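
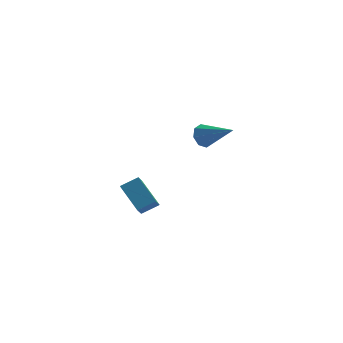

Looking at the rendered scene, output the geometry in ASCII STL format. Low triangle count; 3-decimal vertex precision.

solid 
facet normal -0.831 -0.338 -0.442
outer loop
vertex -4.203 0.959 -2.957
vertex -4.126 1.964 -3.871
vertex -3.235 -0.062 -3.998
endloop
endfacet
facet normal -0.057 -0.739 0.671
outer loop
vertex -2.354 0.296 -3.529
vertex -4.203 0.959 -2.957
vertex -3.235 -0.062 -3.998
endloop
endfacet
facet normal -0.831 -0.338 -0.443
outer loop
vertex -3.235 -0.062 -3.998
vertex -4.126 1.964 -3.871
vertex -3.157 0.943 -4.911
endloop
endfacet
facet normal 0.554 -0.583 -0.595
outer loop
vertex -3.157 0.943 -4.911
vertex -2.354 0.296 -3.529
vertex -3.235 -0.062 -3.998
endloop
endfacet
facet normal -0.554 0.583 0.595
outer loop
vertex -4.203 0.959 -2.957
vertex -3.245 2.322 -3.402
vertex -4.126 1.964 -3.871
endloop
endfacet
facet normal -0.057 -0.738 0.672
outer loop
vertex -3.323 1.317 -2.489
vertex -4.203 0.959 -2.957
vertex -2.354 0.296 -3.529
endloop
endfacet
facet normal -0.553 0.583 0.595
outer loop
vertex -3.323 1.317 -2.489
vertex -3.245 2.322 -3.402
vertex -4.203 0.959 -2.957
endloop
endfacet
facet normal 0.057 0.739 -0.672
outer loop
vertex -4.126 1.964 -3.871
vertex -3.245 2.322 -3.402
vertex -3.157 0.943 -4.911
endloop
endfacet
facet normal 0.553 -0.583 -0.595
outer loop
vertex -2.277 1.301 -4.443
vertex -2.354 0.296 -3.529
vertex -3.157 0.943 -4.911
endloop
endfacet
facet normal 0.057 0.739 -0.672
outer loop
vertex -3.157 0.943 -4.911
vertex -3.245 2.322 -3.402
vertex -2.277 1.301 -4.443
endloop
endfacet
facet normal 0.831 0.338 0.442
outer loop
vertex -2.277 1.301 -4.443
vertex -3.323 1.317 -2.489
vertex -2.354 0.296 -3.529
endloop
endfacet
facet normal 0.831 0.337 0.442
outer loop
vertex -3.245 2.322 -3.402
vertex -3.323 1.317 -2.489
vertex -2.277 1.301 -4.443
endloop
endfacet
facet normal -0.736 0.453 -0.503
outer loop
vertex 0.514 -1.218 1.698
vertex 0.082 -1.318 2.24
vertex 0.525 -0.812 2.047
endloop
endfacet
facet normal 0.874 0.303 -0.380
outer loop
vertex 0.514 -1.218 1.698
vertex 0.525 -0.812 2.047
vertex 1.518 -2.202 3.22
endloop
endfacet
facet normal -0.736 0.453 -0.503
outer loop
vertex 0.525 -0.812 2.047
vertex 0.082 -1.318 2.24
vertex 0.277 -0.702 2.509
endloop
endfacet
facet normal 0.700 0.681 0.214
outer loop
vertex 0.525 -0.812 2.047
vertex 0.277 -0.702 2.509
vertex 1.518 -2.202 3.22
endloop
endfacet
facet normal -0.737 0.453 -0.502
outer loop
vertex 0.277 -0.702 2.509
vertex 0.082 -1.318 2.24
vertex -0.085 -0.954 2.813
endloop
endfacet
facet normal 0.251 0.577 0.777
outer loop
vertex 0.277 -0.702 2.509
vertex -0.085 -0.954 2.813
vertex 1.518 -2.202 3.22
endloop
endfacet
facet normal -0.736 0.454 -0.503
outer loop
vertex -0.085 -0.954 2.813
vertex 0.082 -1.318 2.24
vertex -0.35 -1.419 2.781
endloop
endfacet
facet normal -0.208 0.051 0.977
outer loop
vertex -0.085 -0.954 2.813
vertex -0.35 -1.419 2.781
vertex 1.518 -2.202 3.22
endloop
endfacet
facet normal -0.736 0.453 -0.503
outer loop
vertex -0.35 -1.419 2.781
vertex 0.082 -1.318 2.24
vertex -0.361 -1.825 2.432
endloop
endfacet
facet normal -0.410 -0.588 0.697
outer loop
vertex -0.35 -1.419 2.781
vertex -0.361 -1.825 2.432
vertex 1.518 -2.202 3.22
endloop
endfacet
facet normal -0.736 0.453 -0.502
outer loop
vertex -0.361 -1.825 2.432
vertex 0.082 -1.318 2.24
vertex -0.113 -1.934 1.97
endloop
endfacet
facet normal -0.236 -0.966 0.101
outer loop
vertex -0.361 -1.825 2.432
vertex -0.113 -1.934 1.97
vertex 1.518 -2.202 3.22
endloop
endfacet
facet normal -0.735 0.454 -0.504
outer loop
vertex -0.113 -1.934 1.97
vertex 0.082 -1.318 2.24
vertex 0.25 -1.683 1.666
endloop
endfacet
facet normal 0.211 -0.862 -0.460
outer loop
vertex -0.113 -1.934 1.97
vertex 0.25 -1.683 1.666
vertex 1.518 -2.202 3.22
endloop
endfacet
facet normal -0.736 0.453 -0.503
outer loop
vertex 0.25 -1.683 1.666
vertex 0.082 -1.318 2.24
vertex 0.514 -1.218 1.698
endloop
endfacet
facet normal 0.672 -0.336 -0.660
outer loop
vertex 0.25 -1.683 1.666
vertex 0.514 -1.218 1.698
vertex 1.518 -2.202 3.22
endloop
endfacet

endsolid


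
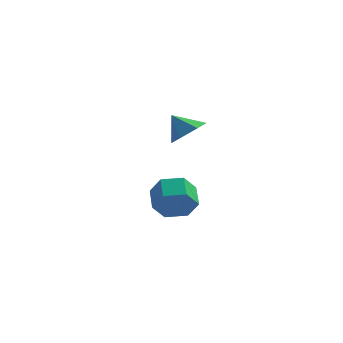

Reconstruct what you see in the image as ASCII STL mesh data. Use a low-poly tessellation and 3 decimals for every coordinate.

solid 
facet normal 0.645 -0.066 -0.761
outer loop
vertex -0.144 -0.338 2.56
vertex -0.756 -0.667 2.07
vertex -0.639 0.175 2.096
endloop
endfacet
facet normal 0.062 0.702 0.710
outer loop
vertex -0.144 -0.338 2.56
vertex -0.639 0.175 2.096
vertex -1.484 -0.593 2.93
endloop
endfacet
facet normal 0.645 -0.066 -0.761
outer loop
vertex -0.639 0.175 2.096
vertex -0.756 -0.667 2.07
vertex -1.251 -0.155 1.606
endloop
endfacet
facet normal -0.568 0.806 0.167
outer loop
vertex -0.639 0.175 2.096
vertex -1.251 -0.155 1.606
vertex -1.484 -0.593 2.93
endloop
endfacet
facet normal 0.646 -0.066 -0.761
outer loop
vertex -1.251 -0.155 1.606
vertex -0.756 -0.667 2.07
vertex -1.367 -0.996 1.58
endloop
endfacet
facet normal -0.982 0.139 -0.127
outer loop
vertex -1.251 -0.155 1.606
vertex -1.367 -0.996 1.58
vertex -1.484 -0.593 2.93
endloop
endfacet
facet normal 0.645 -0.065 -0.761
outer loop
vertex -1.367 -0.996 1.58
vertex -0.756 -0.667 2.07
vertex -0.872 -1.509 2.044
endloop
endfacet
facet normal -0.767 -0.630 0.122
outer loop
vertex -1.367 -0.996 1.58
vertex -0.872 -1.509 2.044
vertex -1.484 -0.593 2.93
endloop
endfacet
facet normal 0.644 -0.065 -0.762
outer loop
vertex -0.872 -1.509 2.044
vertex -0.756 -0.667 2.07
vertex -0.26 -1.179 2.533
endloop
endfacet
facet normal -0.136 -0.734 0.665
outer loop
vertex -0.872 -1.509 2.044
vertex -0.26 -1.179 2.533
vertex -1.484 -0.593 2.93
endloop
endfacet
facet normal 0.645 -0.064 -0.762
outer loop
vertex -0.26 -1.179 2.533
vertex -0.756 -0.667 2.07
vertex -0.144 -0.338 2.56
endloop
endfacet
facet normal 0.278 -0.069 0.958
outer loop
vertex -0.26 -1.179 2.533
vertex -0.144 -0.338 2.56
vertex -1.484 -0.593 2.93
endloop
endfacet
facet normal 0.349 -0.824 -0.446
outer loop
vertex -1.768 2.63 -3.776
vertex -2.138 2.087 -3.062
vertex -2.672 2.286 -3.847
endloop
endfacet
facet normal -0.098 0.441 -0.892
outer loop
vertex -1.768 2.63 -3.776
vertex -2.672 2.286 -3.847
vertex -2.192 3.635 -3.232
endloop
endfacet
facet normal -0.099 0.442 -0.892
outer loop
vertex -2.192 3.635 -3.232
vertex -2.672 2.286 -3.847
vertex -3.096 3.292 -3.302
endloop
endfacet
facet normal -0.347 0.825 0.446
outer loop
vertex -2.192 3.635 -3.232
vertex -3.096 3.292 -3.302
vertex -2.562 3.093 -2.518
endloop
endfacet
facet normal 0.348 -0.825 -0.446
outer loop
vertex -2.672 2.286 -3.847
vertex -2.138 2.087 -3.062
vertex -3.042 1.744 -3.133
endloop
endfacet
facet normal -0.857 -0.085 -0.509
outer loop
vertex -2.672 2.286 -3.847
vertex -3.042 1.744 -3.133
vertex -3.096 3.292 -3.302
endloop
endfacet
facet normal -0.856 -0.086 -0.510
outer loop
vertex -3.096 3.292 -3.302
vertex -3.042 1.744 -3.133
vertex -3.467 2.75 -2.588
endloop
endfacet
facet normal -0.347 0.825 0.446
outer loop
vertex -3.096 3.292 -3.302
vertex -3.467 2.75 -2.588
vertex -2.562 3.093 -2.518
endloop
endfacet
facet normal 0.348 -0.825 -0.446
outer loop
vertex -3.042 1.744 -3.133
vertex -2.138 2.087 -3.062
vertex -2.508 1.545 -2.348
endloop
endfacet
facet normal -0.759 -0.528 0.382
outer loop
vertex -3.042 1.744 -3.133
vertex -2.508 1.545 -2.348
vertex -3.467 2.75 -2.588
endloop
endfacet
facet normal -0.758 -0.527 0.383
outer loop
vertex -3.467 2.75 -2.588
vertex -2.508 1.545 -2.348
vertex -2.932 2.55 -1.804
endloop
endfacet
facet normal -0.347 0.824 0.447
outer loop
vertex -3.467 2.75 -2.588
vertex -2.932 2.55 -1.804
vertex -2.562 3.093 -2.518
endloop
endfacet
facet normal 0.347 -0.825 -0.446
outer loop
vertex -2.508 1.545 -2.348
vertex -2.138 2.087 -3.062
vertex -1.604 1.888 -2.278
endloop
endfacet
facet normal 0.098 -0.441 0.892
outer loop
vertex -2.508 1.545 -2.348
vertex -1.604 1.888 -2.278
vertex -2.932 2.55 -1.804
endloop
endfacet
facet normal 0.098 -0.442 0.892
outer loop
vertex -2.932 2.55 -1.804
vertex -1.604 1.888 -2.278
vertex -2.028 2.894 -1.733
endloop
endfacet
facet normal -0.349 0.824 0.446
outer loop
vertex -2.932 2.55 -1.804
vertex -2.028 2.894 -1.733
vertex -2.562 3.093 -2.518
endloop
endfacet
facet normal 0.347 -0.825 -0.446
outer loop
vertex -1.604 1.888 -2.278
vertex -2.138 2.087 -3.062
vertex -1.233 2.43 -2.992
endloop
endfacet
facet normal 0.856 0.085 0.509
outer loop
vertex -1.604 1.888 -2.278
vertex -1.233 2.43 -2.992
vertex -2.028 2.894 -1.733
endloop
endfacet
facet normal 0.856 0.086 0.509
outer loop
vertex -2.028 2.894 -1.733
vertex -1.233 2.43 -2.992
vertex -1.658 3.436 -2.447
endloop
endfacet
facet normal -0.348 0.825 0.446
outer loop
vertex -2.028 2.894 -1.733
vertex -1.658 3.436 -2.447
vertex -2.562 3.093 -2.518
endloop
endfacet
facet normal 0.347 -0.824 -0.447
outer loop
vertex -1.233 2.43 -2.992
vertex -2.138 2.087 -3.062
vertex -1.768 2.63 -3.776
endloop
endfacet
facet normal 0.758 0.528 -0.383
outer loop
vertex -1.233 2.43 -2.992
vertex -1.768 2.63 -3.776
vertex -1.658 3.436 -2.447
endloop
endfacet
facet normal 0.759 0.527 -0.383
outer loop
vertex -1.658 3.436 -2.447
vertex -1.768 2.63 -3.776
vertex -2.192 3.635 -3.232
endloop
endfacet
facet normal -0.348 0.825 0.446
outer loop
vertex -1.658 3.436 -2.447
vertex -2.192 3.635 -3.232
vertex -2.562 3.093 -2.518
endloop
endfacet

endsolid


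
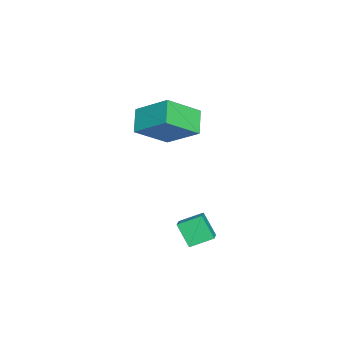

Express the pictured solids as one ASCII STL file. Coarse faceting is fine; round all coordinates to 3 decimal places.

solid 
facet normal -0.521 0.626 -0.580
outer loop
vertex -2.241 -4.061 0.43
vertex -1.646 -2.485 1.598
vertex -1.165 -3.889 -0.35
endloop
endfacet
facet normal -0.290 -0.769 -0.570
outer loop
vertex -0.114 -5.155 0.822
vertex -2.241 -4.061 0.43
vertex -1.165 -3.889 -0.35
endloop
endfacet
facet normal -0.521 0.626 -0.580
outer loop
vertex -1.165 -3.889 -0.35
vertex -1.646 -2.485 1.598
vertex -0.57 -2.313 0.818
endloop
endfacet
facet normal 0.803 0.128 -0.582
outer loop
vertex -0.57 -2.313 0.818
vertex -0.114 -5.155 0.822
vertex -1.165 -3.889 -0.35
endloop
endfacet
facet normal -0.803 -0.128 0.582
outer loop
vertex -2.241 -4.061 0.43
vertex -0.595 -3.751 2.77
vertex -1.646 -2.485 1.598
endloop
endfacet
facet normal -0.290 -0.769 -0.570
outer loop
vertex -1.19 -5.327 1.602
vertex -2.241 -4.061 0.43
vertex -0.114 -5.155 0.822
endloop
endfacet
facet normal -0.803 -0.128 0.582
outer loop
vertex -1.19 -5.327 1.602
vertex -0.595 -3.751 2.77
vertex -2.241 -4.061 0.43
endloop
endfacet
facet normal 0.290 0.769 0.570
outer loop
vertex -1.646 -2.485 1.598
vertex -0.595 -3.751 2.77
vertex -0.57 -2.313 0.818
endloop
endfacet
facet normal 0.803 0.128 -0.582
outer loop
vertex 0.481 -3.579 1.99
vertex -0.114 -5.155 0.822
vertex -0.57 -2.313 0.818
endloop
endfacet
facet normal 0.290 0.769 0.570
outer loop
vertex -0.57 -2.313 0.818
vertex -0.595 -3.751 2.77
vertex 0.481 -3.579 1.99
endloop
endfacet
facet normal 0.521 -0.626 0.580
outer loop
vertex 0.481 -3.579 1.99
vertex -1.19 -5.327 1.602
vertex -0.114 -5.155 0.822
endloop
endfacet
facet normal 0.521 -0.626 0.580
outer loop
vertex -0.595 -3.751 2.77
vertex -1.19 -5.327 1.602
vertex 0.481 -3.579 1.99
endloop
endfacet
facet normal -0.322 -0.487 0.812
outer loop
vertex 2.129 -1.659 -2.637
vertex 1.315 -1.745 -3.012
vertex 2.462 -2.693 -3.125
endloop
endfacet
facet normal 0.904 0.095 0.417
outer loop
vertex 2.885 -2.055 -4.188
vertex 2.129 -1.659 -2.637
vertex 2.462 -2.693 -3.125
endloop
endfacet
facet normal -0.322 -0.487 0.812
outer loop
vertex 2.462 -2.693 -3.125
vertex 1.315 -1.745 -3.012
vertex 1.648 -2.778 -3.499
endloop
endfacet
facet normal 0.279 -0.868 -0.410
outer loop
vertex 1.648 -2.778 -3.499
vertex 2.885 -2.055 -4.188
vertex 2.462 -2.693 -3.125
endloop
endfacet
facet normal -0.280 0.868 0.409
outer loop
vertex 2.129 -1.659 -2.637
vertex 1.738 -1.107 -4.075
vertex 1.315 -1.745 -3.012
endloop
endfacet
facet normal 0.904 0.095 0.416
outer loop
vertex 2.552 -1.022 -3.701
vertex 2.129 -1.659 -2.637
vertex 2.885 -2.055 -4.188
endloop
endfacet
facet normal -0.279 0.869 0.409
outer loop
vertex 2.552 -1.022 -3.701
vertex 1.738 -1.107 -4.075
vertex 2.129 -1.659 -2.637
endloop
endfacet
facet normal -0.904 -0.095 -0.417
outer loop
vertex 1.315 -1.745 -3.012
vertex 1.738 -1.107 -4.075
vertex 1.648 -2.778 -3.499
endloop
endfacet
facet normal 0.280 -0.869 -0.409
outer loop
vertex 2.071 -2.141 -4.563
vertex 2.885 -2.055 -4.188
vertex 1.648 -2.778 -3.499
endloop
endfacet
facet normal -0.904 -0.095 -0.416
outer loop
vertex 1.648 -2.778 -3.499
vertex 1.738 -1.107 -4.075
vertex 2.071 -2.141 -4.563
endloop
endfacet
facet normal 0.323 0.487 -0.812
outer loop
vertex 2.071 -2.141 -4.563
vertex 2.552 -1.022 -3.701
vertex 2.885 -2.055 -4.188
endloop
endfacet
facet normal 0.322 0.487 -0.812
outer loop
vertex 1.738 -1.107 -4.075
vertex 2.552 -1.022 -3.701
vertex 2.071 -2.141 -4.563
endloop
endfacet

endsolid


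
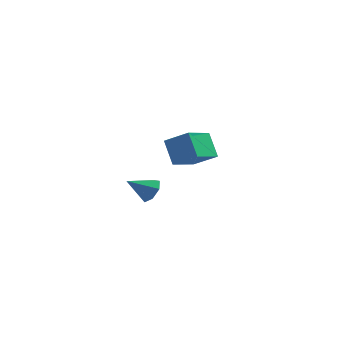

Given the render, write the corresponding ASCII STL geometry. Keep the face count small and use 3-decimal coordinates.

solid 
facet normal 0.722 0.403 -0.562
outer loop
vertex 0.364 -2.929 0.11
vertex -0.163 -2.516 -0.27
vertex 0.227 -2.327 0.366
endloop
endfacet
facet normal 0.287 -0.319 0.903
outer loop
vertex 0.364 -2.929 0.11
vertex 0.227 -2.327 0.366
vertex -1.217 -3.104 0.55
endloop
endfacet
facet normal 0.722 0.402 -0.562
outer loop
vertex 0.227 -2.327 0.366
vertex -0.163 -2.516 -0.27
vertex -0.203 -1.867 0.143
endloop
endfacet
facet normal -0.082 0.372 0.925
outer loop
vertex 0.227 -2.327 0.366
vertex -0.203 -1.867 0.143
vertex -1.217 -3.104 0.55
endloop
endfacet
facet normal 0.722 0.403 -0.563
outer loop
vertex -0.203 -1.867 0.143
vertex -0.163 -2.516 -0.27
vertex -0.603 -1.896 -0.391
endloop
endfacet
facet normal -0.623 0.653 0.431
outer loop
vertex -0.203 -1.867 0.143
vertex -0.603 -1.896 -0.391
vertex -1.217 -3.104 0.55
endloop
endfacet
facet normal 0.723 0.404 -0.561
outer loop
vertex -0.603 -1.896 -0.391
vertex -0.163 -2.516 -0.27
vertex -0.671 -2.391 -0.835
endloop
endfacet
facet normal -0.928 0.312 -0.205
outer loop
vertex -0.603 -1.896 -0.391
vertex -0.671 -2.391 -0.835
vertex -1.217 -3.104 0.55
endloop
endfacet
facet normal 0.723 0.403 -0.561
outer loop
vertex -0.671 -2.391 -0.835
vertex -0.163 -2.516 -0.27
vertex -0.357 -2.98 -0.853
endloop
endfacet
facet normal -0.768 -0.394 -0.505
outer loop
vertex -0.671 -2.391 -0.835
vertex -0.357 -2.98 -0.853
vertex -1.217 -3.104 0.55
endloop
endfacet
facet normal 0.722 0.404 -0.562
outer loop
vertex -0.357 -2.98 -0.853
vertex -0.163 -2.516 -0.27
vertex 0.104 -3.219 -0.432
endloop
endfacet
facet normal -0.262 -0.934 -0.243
outer loop
vertex -0.357 -2.98 -0.853
vertex 0.104 -3.219 -0.432
vertex -1.217 -3.104 0.55
endloop
endfacet
facet normal 0.722 0.404 -0.562
outer loop
vertex 0.104 -3.219 -0.432
vertex -0.163 -2.516 -0.27
vertex 0.364 -2.929 0.11
endloop
endfacet
facet normal 0.206 -0.900 0.383
outer loop
vertex 0.104 -3.219 -0.432
vertex 0.364 -2.929 0.11
vertex -1.217 -3.104 0.55
endloop
endfacet
facet normal -0.842 0.140 -0.521
outer loop
vertex -1.055 3.547 0.326
vertex -0.352 5.22 -0.36
vertex -0.395 2.744 -0.955
endloop
endfacet
facet normal -0.363 -0.862 0.354
outer loop
vertex 0.952 2.52 -0.12
vertex -1.055 3.547 0.326
vertex -0.395 2.744 -0.955
endloop
endfacet
facet normal -0.841 0.140 -0.522
outer loop
vertex -0.395 2.744 -0.955
vertex -0.352 5.22 -0.36
vertex 0.309 4.417 -1.641
endloop
endfacet
facet normal 0.400 -0.487 -0.776
outer loop
vertex 0.309 4.417 -1.641
vertex 0.952 2.52 -0.12
vertex -0.395 2.744 -0.955
endloop
endfacet
facet normal -0.400 0.487 0.776
outer loop
vertex -1.055 3.547 0.326
vertex 0.995 4.996 0.475
vertex -0.352 5.22 -0.36
endloop
endfacet
facet normal -0.363 -0.862 0.353
outer loop
vertex 0.291 3.323 1.161
vertex -1.055 3.547 0.326
vertex 0.952 2.52 -0.12
endloop
endfacet
facet normal -0.401 0.487 0.776
outer loop
vertex 0.291 3.323 1.161
vertex 0.995 4.996 0.475
vertex -1.055 3.547 0.326
endloop
endfacet
facet normal 0.363 0.862 -0.353
outer loop
vertex -0.352 5.22 -0.36
vertex 0.995 4.996 0.475
vertex 0.309 4.417 -1.641
endloop
endfacet
facet normal 0.401 -0.487 -0.776
outer loop
vertex 1.655 4.193 -0.806
vertex 0.952 2.52 -0.12
vertex 0.309 4.417 -1.641
endloop
endfacet
facet normal 0.363 0.862 -0.354
outer loop
vertex 0.309 4.417 -1.641
vertex 0.995 4.996 0.475
vertex 1.655 4.193 -0.806
endloop
endfacet
facet normal 0.842 -0.140 0.522
outer loop
vertex 1.655 4.193 -0.806
vertex 0.291 3.323 1.161
vertex 0.952 2.52 -0.12
endloop
endfacet
facet normal 0.842 -0.140 0.522
outer loop
vertex 0.995 4.996 0.475
vertex 0.291 3.323 1.161
vertex 1.655 4.193 -0.806
endloop
endfacet

endsolid


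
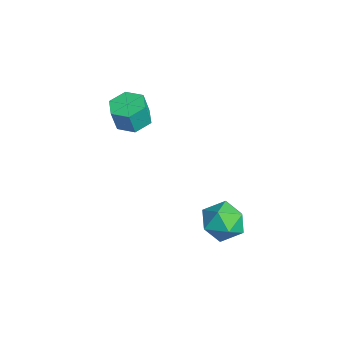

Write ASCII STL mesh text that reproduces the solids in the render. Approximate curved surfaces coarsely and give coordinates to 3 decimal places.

solid 
facet normal 0.205 0.977 0.056
outer loop
vertex 2.985 2.019 -3.28
vertex 1.828 2.237 -2.855
vertex 2.756 1.997 -2.05
endloop
endfacet
facet normal 0.793 0.588 0.158
outer loop
vertex 2.985 2.019 -3.28
vertex 2.756 1.997 -2.05
vertex 3.5 1.132 -2.563
endloop
endfacet
facet normal 0.890 0.179 -0.419
outer loop
vertex 2.985 2.019 -3.28
vertex 3.5 1.132 -2.563
vertex 3.032 0.836 -3.685
endloop
endfacet
facet normal 0.361 0.315 -0.878
outer loop
vertex 2.985 2.019 -3.28
vertex 3.032 0.836 -3.685
vertex 1.999 1.519 -3.865
endloop
endfacet
facet normal -0.063 0.808 -0.585
outer loop
vertex 2.985 2.019 -3.28
vertex 1.999 1.519 -3.865
vertex 1.828 2.237 -2.855
endloop
endfacet
facet normal 0.679 0.159 0.717
outer loop
vertex 3.5 1.132 -2.563
vertex 2.756 1.997 -2.05
vertex 2.661 0.801 -1.695
endloop
endfacet
facet normal -0.273 0.789 0.550
outer loop
vertex 2.756 1.997 -2.05
vertex 1.828 2.237 -2.855
vertex 1.628 1.484 -1.875
endloop
endfacet
facet normal -0.706 0.515 -0.486
outer loop
vertex 1.828 2.237 -2.855
vertex 1.999 1.519 -3.865
vertex 1.16 1.188 -2.997
endloop
endfacet
facet normal -0.020 -0.283 -0.959
outer loop
vertex 1.999 1.519 -3.865
vertex 3.032 0.836 -3.685
vertex 1.904 0.323 -3.51
endloop
endfacet
facet normal 0.837 -0.503 -0.216
outer loop
vertex 3.032 0.836 -3.685
vertex 3.5 1.132 -2.563
vertex 2.832 0.083 -2.705
endloop
endfacet
facet normal -0.361 -0.315 0.878
outer loop
vertex 1.675 0.301 -2.28
vertex 2.661 0.801 -1.695
vertex 1.628 1.484 -1.875
endloop
endfacet
facet normal -0.890 -0.179 0.419
outer loop
vertex 1.675 0.301 -2.28
vertex 1.628 1.484 -1.875
vertex 1.16 1.188 -2.997
endloop
endfacet
facet normal -0.793 -0.588 -0.158
outer loop
vertex 1.675 0.301 -2.28
vertex 1.16 1.188 -2.997
vertex 1.904 0.323 -3.51
endloop
endfacet
facet normal -0.205 -0.977 -0.056
outer loop
vertex 1.675 0.301 -2.28
vertex 1.904 0.323 -3.51
vertex 2.832 0.083 -2.705
endloop
endfacet
facet normal 0.063 -0.808 0.585
outer loop
vertex 1.675 0.301 -2.28
vertex 2.832 0.083 -2.705
vertex 2.661 0.801 -1.695
endloop
endfacet
facet normal 0.020 0.283 0.959
outer loop
vertex 1.628 1.484 -1.875
vertex 2.661 0.801 -1.695
vertex 2.756 1.997 -2.05
endloop
endfacet
facet normal -0.837 0.503 0.216
outer loop
vertex 1.16 1.188 -2.997
vertex 1.628 1.484 -1.875
vertex 1.828 2.237 -2.855
endloop
endfacet
facet normal -0.679 -0.159 -0.717
outer loop
vertex 1.904 0.323 -3.51
vertex 1.16 1.188 -2.997
vertex 1.999 1.519 -3.865
endloop
endfacet
facet normal 0.273 -0.789 -0.550
outer loop
vertex 2.832 0.083 -2.705
vertex 1.904 0.323 -3.51
vertex 3.032 0.836 -3.685
endloop
endfacet
facet normal 0.706 -0.515 0.486
outer loop
vertex 2.661 0.801 -1.695
vertex 2.832 0.083 -2.705
vertex 3.5 1.132 -2.563
endloop
endfacet
facet normal -0.147 0.237 -0.960
outer loop
vertex -2.773 -1.997 0.511
vertex -3.758 -1.866 0.694
vertex -3.119 -1.089 0.788
endloop
endfacet
facet normal 0.928 0.369 -0.051
outer loop
vertex -2.773 -1.997 0.511
vertex -3.119 -1.089 0.788
vertex -2.557 -2.345 1.923
endloop
endfacet
facet normal 0.928 0.369 -0.051
outer loop
vertex -2.557 -2.345 1.923
vertex -3.119 -1.089 0.788
vertex -2.903 -1.437 2.2
endloop
endfacet
facet normal 0.147 -0.237 0.960
outer loop
vertex -2.557 -2.345 1.923
vertex -2.903 -1.437 2.2
vertex -3.542 -2.214 2.106
endloop
endfacet
facet normal -0.147 0.237 -0.960
outer loop
vertex -3.119 -1.089 0.788
vertex -3.758 -1.866 0.694
vertex -4.104 -0.958 0.971
endloop
endfacet
facet normal 0.167 0.963 0.212
outer loop
vertex -3.119 -1.089 0.788
vertex -4.104 -0.958 0.971
vertex -2.903 -1.437 2.2
endloop
endfacet
facet normal 0.167 0.963 0.212
outer loop
vertex -2.903 -1.437 2.2
vertex -4.104 -0.958 0.971
vertex -3.888 -1.306 2.383
endloop
endfacet
facet normal 0.147 -0.237 0.960
outer loop
vertex -2.903 -1.437 2.2
vertex -3.888 -1.306 2.383
vertex -3.542 -2.214 2.106
endloop
endfacet
facet normal -0.147 0.237 -0.960
outer loop
vertex -4.104 -0.958 0.971
vertex -3.758 -1.866 0.694
vertex -4.743 -1.735 0.877
endloop
endfacet
facet normal -0.761 0.594 0.263
outer loop
vertex -4.104 -0.958 0.971
vertex -4.743 -1.735 0.877
vertex -3.888 -1.306 2.383
endloop
endfacet
facet normal -0.761 0.594 0.263
outer loop
vertex -3.888 -1.306 2.383
vertex -4.743 -1.735 0.877
vertex -4.527 -2.083 2.289
endloop
endfacet
facet normal 0.147 -0.237 0.960
outer loop
vertex -3.888 -1.306 2.383
vertex -4.527 -2.083 2.289
vertex -3.542 -2.214 2.106
endloop
endfacet
facet normal -0.147 0.237 -0.960
outer loop
vertex -4.743 -1.735 0.877
vertex -3.758 -1.866 0.694
vertex -4.397 -2.643 0.6
endloop
endfacet
facet normal -0.928 -0.369 0.051
outer loop
vertex -4.743 -1.735 0.877
vertex -4.397 -2.643 0.6
vertex -4.527 -2.083 2.289
endloop
endfacet
facet normal -0.928 -0.369 0.051
outer loop
vertex -4.527 -2.083 2.289
vertex -4.397 -2.643 0.6
vertex -4.181 -2.991 2.012
endloop
endfacet
facet normal 0.147 -0.237 0.960
outer loop
vertex -4.527 -2.083 2.289
vertex -4.181 -2.991 2.012
vertex -3.542 -2.214 2.106
endloop
endfacet
facet normal -0.147 0.237 -0.960
outer loop
vertex -4.397 -2.643 0.6
vertex -3.758 -1.866 0.694
vertex -3.412 -2.774 0.417
endloop
endfacet
facet normal -0.167 -0.963 -0.212
outer loop
vertex -4.397 -2.643 0.6
vertex -3.412 -2.774 0.417
vertex -4.181 -2.991 2.012
endloop
endfacet
facet normal -0.167 -0.963 -0.212
outer loop
vertex -4.181 -2.991 2.012
vertex -3.412 -2.774 0.417
vertex -3.196 -3.122 1.829
endloop
endfacet
facet normal 0.147 -0.237 0.960
outer loop
vertex -4.181 -2.991 2.012
vertex -3.196 -3.122 1.829
vertex -3.542 -2.214 2.106
endloop
endfacet
facet normal -0.147 0.237 -0.960
outer loop
vertex -3.412 -2.774 0.417
vertex -3.758 -1.866 0.694
vertex -2.773 -1.997 0.511
endloop
endfacet
facet normal 0.761 -0.594 -0.263
outer loop
vertex -3.412 -2.774 0.417
vertex -2.773 -1.997 0.511
vertex -3.196 -3.122 1.829
endloop
endfacet
facet normal 0.761 -0.594 -0.263
outer loop
vertex -3.196 -3.122 1.829
vertex -2.773 -1.997 0.511
vertex -2.557 -2.345 1.923
endloop
endfacet
facet normal 0.147 -0.237 0.960
outer loop
vertex -3.196 -3.122 1.829
vertex -2.557 -2.345 1.923
vertex -3.542 -2.214 2.106
endloop
endfacet

endsolid


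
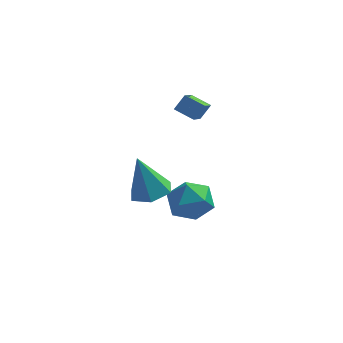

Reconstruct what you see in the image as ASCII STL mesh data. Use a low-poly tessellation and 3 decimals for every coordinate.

solid 
facet normal 0.277 -0.016 -0.961
outer loop
vertex 0.512 -3.041 1.596
vertex -0.416 -2.686 1.323
vertex 0.347 -2.026 1.532
endloop
endfacet
facet normal 0.774 0.164 0.611
outer loop
vertex 0.512 -3.041 1.596
vertex 0.347 -2.026 1.532
vertex -1.024 -2.654 3.437
endloop
endfacet
facet normal 0.276 -0.015 -0.961
outer loop
vertex 0.347 -2.026 1.532
vertex -0.416 -2.686 1.323
vertex -0.581 -1.672 1.26
endloop
endfacet
facet normal 0.206 0.876 0.437
outer loop
vertex 0.347 -2.026 1.532
vertex -0.581 -1.672 1.26
vertex -1.024 -2.654 3.437
endloop
endfacet
facet normal 0.277 -0.015 -0.961
outer loop
vertex -0.581 -1.672 1.26
vertex -0.416 -2.686 1.323
vertex -1.343 -2.332 1.05
endloop
endfacet
facet normal -0.672 0.717 0.186
outer loop
vertex -0.581 -1.672 1.26
vertex -1.343 -2.332 1.05
vertex -1.024 -2.654 3.437
endloop
endfacet
facet normal 0.277 -0.016 -0.961
outer loop
vertex -1.343 -2.332 1.05
vertex -0.416 -2.686 1.323
vertex -1.178 -3.346 1.114
endloop
endfacet
facet normal -0.982 -0.153 0.111
outer loop
vertex -1.343 -2.332 1.05
vertex -1.178 -3.346 1.114
vertex -1.024 -2.654 3.437
endloop
endfacet
facet normal 0.276 -0.014 -0.961
outer loop
vertex -1.178 -3.346 1.114
vertex -0.416 -2.686 1.323
vertex -0.25 -3.701 1.386
endloop
endfacet
facet normal -0.414 -0.864 0.285
outer loop
vertex -1.178 -3.346 1.114
vertex -0.25 -3.701 1.386
vertex -1.024 -2.654 3.437
endloop
endfacet
facet normal 0.277 -0.014 -0.961
outer loop
vertex -0.25 -3.701 1.386
vertex -0.416 -2.686 1.323
vertex 0.512 -3.041 1.596
endloop
endfacet
facet normal 0.464 -0.706 0.535
outer loop
vertex -0.25 -3.701 1.386
vertex 0.512 -3.041 1.596
vertex -1.024 -2.654 3.437
endloop
endfacet
facet normal 0.482 -0.078 0.873
outer loop
vertex 1.737 0.643 -0.609
vertex 0.798 0.017 -0.146
vertex 1.709 -0.573 -0.702
endloop
endfacet
facet normal 0.943 -0.047 0.329
outer loop
vertex 1.737 0.643 -0.609
vertex 1.709 -0.573 -0.702
vertex 2.073 0.103 -1.65
endloop
endfacet
facet normal 0.826 0.563 -0.025
outer loop
vertex 1.737 0.643 -0.609
vertex 2.073 0.103 -1.65
vertex 1.386 1.11 -1.68
endloop
endfacet
facet normal 0.293 0.908 0.300
outer loop
vertex 1.737 0.643 -0.609
vertex 1.386 1.11 -1.68
vertex 0.598 1.057 -0.75
endloop
endfacet
facet normal 0.080 0.512 0.855
outer loop
vertex 1.737 0.643 -0.609
vertex 0.598 1.057 -0.75
vertex 0.798 0.017 -0.146
endloop
endfacet
facet normal 0.801 -0.589 -0.112
outer loop
vertex 2.073 0.103 -1.65
vertex 1.709 -0.573 -0.702
vertex 1.342 -0.857 -1.83
endloop
endfacet
facet normal 0.055 -0.639 0.768
outer loop
vertex 1.709 -0.573 -0.702
vertex 0.798 0.017 -0.146
vertex 0.554 -0.91 -0.9
endloop
endfacet
facet normal -0.595 0.315 0.739
outer loop
vertex 0.798 0.017 -0.146
vertex 0.598 1.057 -0.75
vertex -0.133 0.097 -0.93
endloop
endfacet
facet normal -0.251 0.955 -0.159
outer loop
vertex 0.598 1.057 -0.75
vertex 1.386 1.11 -1.68
vertex 0.231 0.773 -1.878
endloop
endfacet
facet normal 0.611 0.396 -0.685
outer loop
vertex 1.386 1.11 -1.68
vertex 2.073 0.103 -1.65
vertex 1.142 0.183 -2.434
endloop
endfacet
facet normal -0.293 -0.908 -0.300
outer loop
vertex 0.203 -0.443 -1.971
vertex 1.342 -0.857 -1.83
vertex 0.554 -0.91 -0.9
endloop
endfacet
facet normal -0.826 -0.563 0.025
outer loop
vertex 0.203 -0.443 -1.971
vertex 0.554 -0.91 -0.9
vertex -0.133 0.097 -0.93
endloop
endfacet
facet normal -0.943 0.047 -0.329
outer loop
vertex 0.203 -0.443 -1.971
vertex -0.133 0.097 -0.93
vertex 0.231 0.773 -1.878
endloop
endfacet
facet normal -0.482 0.078 -0.873
outer loop
vertex 0.203 -0.443 -1.971
vertex 0.231 0.773 -1.878
vertex 1.142 0.183 -2.434
endloop
endfacet
facet normal -0.080 -0.512 -0.855
outer loop
vertex 0.203 -0.443 -1.971
vertex 1.142 0.183 -2.434
vertex 1.342 -0.857 -1.83
endloop
endfacet
facet normal 0.251 -0.955 0.159
outer loop
vertex 0.554 -0.91 -0.9
vertex 1.342 -0.857 -1.83
vertex 1.709 -0.573 -0.702
endloop
endfacet
facet normal -0.611 -0.396 0.685
outer loop
vertex -0.133 0.097 -0.93
vertex 0.554 -0.91 -0.9
vertex 0.798 0.017 -0.146
endloop
endfacet
facet normal -0.801 0.589 0.112
outer loop
vertex 0.231 0.773 -1.878
vertex -0.133 0.097 -0.93
vertex 0.598 1.057 -0.75
endloop
endfacet
facet normal -0.055 0.639 -0.768
outer loop
vertex 1.142 0.183 -2.434
vertex 0.231 0.773 -1.878
vertex 1.386 1.11 -1.68
endloop
endfacet
facet normal 0.595 -0.315 -0.739
outer loop
vertex 1.342 -0.857 -1.83
vertex 1.142 0.183 -2.434
vertex 2.073 0.103 -1.65
endloop
endfacet
facet normal -0.880 0.285 0.380
outer loop
vertex 0.54 1.203 5.098
vertex 0.618 2.981 3.946
vertex 0.109 0.781 4.417
endloop
endfacet
facet normal -0.037 -0.839 0.543
outer loop
vertex 1.042 0.479 4.014
vertex 0.54 1.203 5.098
vertex 0.109 0.781 4.417
endloop
endfacet
facet normal -0.880 0.285 0.380
outer loop
vertex 0.109 0.781 4.417
vertex 0.618 2.981 3.946
vertex 0.187 2.559 3.265
endloop
endfacet
facet normal -0.474 -0.464 -0.749
outer loop
vertex 0.187 2.559 3.265
vertex 1.042 0.479 4.014
vertex 0.109 0.781 4.417
endloop
endfacet
facet normal 0.474 0.464 0.749
outer loop
vertex 0.54 1.203 5.098
vertex 1.551 2.679 3.543
vertex 0.618 2.981 3.946
endloop
endfacet
facet normal -0.037 -0.839 0.543
outer loop
vertex 1.473 0.901 4.695
vertex 0.54 1.203 5.098
vertex 1.042 0.479 4.014
endloop
endfacet
facet normal 0.474 0.464 0.749
outer loop
vertex 1.473 0.901 4.695
vertex 1.551 2.679 3.543
vertex 0.54 1.203 5.098
endloop
endfacet
facet normal 0.037 0.839 -0.543
outer loop
vertex 0.618 2.981 3.946
vertex 1.551 2.679 3.543
vertex 0.187 2.559 3.265
endloop
endfacet
facet normal -0.474 -0.464 -0.749
outer loop
vertex 1.12 2.257 2.862
vertex 1.042 0.479 4.014
vertex 0.187 2.559 3.265
endloop
endfacet
facet normal 0.037 0.839 -0.543
outer loop
vertex 0.187 2.559 3.265
vertex 1.551 2.679 3.543
vertex 1.12 2.257 2.862
endloop
endfacet
facet normal 0.880 -0.285 -0.380
outer loop
vertex 1.12 2.257 2.862
vertex 1.473 0.901 4.695
vertex 1.042 0.479 4.014
endloop
endfacet
facet normal 0.880 -0.285 -0.380
outer loop
vertex 1.551 2.679 3.543
vertex 1.473 0.901 4.695
vertex 1.12 2.257 2.862
endloop
endfacet

endsolid


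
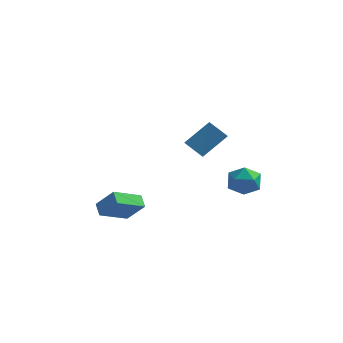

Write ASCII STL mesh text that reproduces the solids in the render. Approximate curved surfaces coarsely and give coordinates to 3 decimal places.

solid 
facet normal -0.541 -0.542 -0.643
outer loop
vertex 2.841 -0.666 2.794
vertex 1.722 -0.557 3.644
vertex 2.617 0.012 2.411
endloop
endfacet
facet normal 0.794 -0.078 -0.602
outer loop
vertex 3.698 1.097 3.696
vertex 2.841 -0.666 2.794
vertex 2.617 0.012 2.411
endloop
endfacet
facet normal -0.541 -0.543 -0.643
outer loop
vertex 2.617 0.012 2.411
vertex 1.722 -0.557 3.644
vertex 1.497 0.121 3.261
endloop
endfacet
facet normal -0.277 0.836 -0.473
outer loop
vertex 1.497 0.121 3.261
vertex 3.698 1.097 3.696
vertex 2.617 0.012 2.411
endloop
endfacet
facet normal 0.278 -0.836 0.473
outer loop
vertex 2.841 -0.666 2.794
vertex 2.803 0.528 4.929
vertex 1.722 -0.557 3.644
endloop
endfacet
facet normal 0.794 -0.077 -0.603
outer loop
vertex 3.923 0.419 4.079
vertex 2.841 -0.666 2.794
vertex 3.698 1.097 3.696
endloop
endfacet
facet normal 0.277 -0.836 0.473
outer loop
vertex 3.923 0.419 4.079
vertex 2.803 0.528 4.929
vertex 2.841 -0.666 2.794
endloop
endfacet
facet normal -0.794 0.077 0.603
outer loop
vertex 1.722 -0.557 3.644
vertex 2.803 0.528 4.929
vertex 1.497 0.121 3.261
endloop
endfacet
facet normal -0.278 0.836 -0.473
outer loop
vertex 2.579 1.206 4.546
vertex 3.698 1.097 3.696
vertex 1.497 0.121 3.261
endloop
endfacet
facet normal -0.794 0.078 0.603
outer loop
vertex 1.497 0.121 3.261
vertex 2.803 0.528 4.929
vertex 2.579 1.206 4.546
endloop
endfacet
facet normal 0.541 0.543 0.643
outer loop
vertex 2.579 1.206 4.546
vertex 3.923 0.419 4.079
vertex 3.698 1.097 3.696
endloop
endfacet
facet normal 0.541 0.542 0.643
outer loop
vertex 2.803 0.528 4.929
vertex 3.923 0.419 4.079
vertex 2.579 1.206 4.546
endloop
endfacet
facet normal -0.661 0.037 -0.749
outer loop
vertex -4.271 0.825 -3.349
vertex -3.143 2.337 -4.271
vertex -3.774 0.167 -3.82
endloop
endfacet
facet normal -0.537 -0.720 0.439
outer loop
vertex -2.617 0.103 -2.509
vertex -4.271 0.825 -3.349
vertex -3.774 0.167 -3.82
endloop
endfacet
facet normal -0.661 0.037 -0.749
outer loop
vertex -3.774 0.167 -3.82
vertex -3.143 2.337 -4.271
vertex -2.646 1.679 -4.742
endloop
endfacet
facet normal 0.523 -0.693 -0.496
outer loop
vertex -2.646 1.679 -4.742
vertex -2.617 0.103 -2.509
vertex -3.774 0.167 -3.82
endloop
endfacet
facet normal -0.523 0.693 0.496
outer loop
vertex -4.271 0.825 -3.349
vertex -1.986 2.273 -2.96
vertex -3.143 2.337 -4.271
endloop
endfacet
facet normal -0.537 -0.720 0.439
outer loop
vertex -3.114 0.761 -2.038
vertex -4.271 0.825 -3.349
vertex -2.617 0.103 -2.509
endloop
endfacet
facet normal -0.523 0.693 0.496
outer loop
vertex -3.114 0.761 -2.038
vertex -1.986 2.273 -2.96
vertex -4.271 0.825 -3.349
endloop
endfacet
facet normal 0.537 0.720 -0.439
outer loop
vertex -3.143 2.337 -4.271
vertex -1.986 2.273 -2.96
vertex -2.646 1.679 -4.742
endloop
endfacet
facet normal 0.523 -0.693 -0.496
outer loop
vertex -1.489 1.615 -3.431
vertex -2.617 0.103 -2.509
vertex -2.646 1.679 -4.742
endloop
endfacet
facet normal 0.537 0.720 -0.439
outer loop
vertex -2.646 1.679 -4.742
vertex -1.986 2.273 -2.96
vertex -1.489 1.615 -3.431
endloop
endfacet
facet normal 0.661 -0.037 0.749
outer loop
vertex -1.489 1.615 -3.431
vertex -3.114 0.761 -2.038
vertex -2.617 0.103 -2.509
endloop
endfacet
facet normal 0.661 -0.037 0.749
outer loop
vertex -1.986 2.273 -2.96
vertex -3.114 0.761 -2.038
vertex -1.489 1.615 -3.431
endloop
endfacet
facet normal -0.487 0.432 0.759
outer loop
vertex 3.655 4.551 -0.848
vertex 2.952 3.648 -0.785
vertex 3.921 3.664 -0.173
endloop
endfacet
facet normal 0.199 0.631 0.750
outer loop
vertex 3.655 4.551 -0.848
vertex 3.921 3.664 -0.173
vertex 4.733 4.164 -0.809
endloop
endfacet
facet normal 0.332 0.936 0.118
outer loop
vertex 3.655 4.551 -0.848
vertex 4.733 4.164 -0.809
vertex 4.265 4.457 -1.814
endloop
endfacet
facet normal -0.271 0.926 -0.261
outer loop
vertex 3.655 4.551 -0.848
vertex 4.265 4.457 -1.814
vertex 3.164 4.139 -1.798
endloop
endfacet
facet normal -0.777 0.615 0.135
outer loop
vertex 3.655 4.551 -0.848
vertex 3.164 4.139 -1.798
vertex 2.952 3.648 -0.785
endloop
endfacet
facet normal 0.600 0.041 0.799
outer loop
vertex 4.733 4.164 -0.809
vertex 3.921 3.664 -0.173
vertex 4.696 3.021 -0.722
endloop
endfacet
facet normal -0.510 -0.279 0.814
outer loop
vertex 3.921 3.664 -0.173
vertex 2.952 3.648 -0.785
vertex 3.595 2.703 -0.706
endloop
endfacet
facet normal -0.980 0.017 -0.197
outer loop
vertex 2.952 3.648 -0.785
vertex 3.164 4.139 -1.798
vertex 3.127 2.996 -1.711
endloop
endfacet
facet normal -0.162 0.520 -0.838
outer loop
vertex 3.164 4.139 -1.798
vertex 4.265 4.457 -1.814
vertex 3.939 3.496 -2.347
endloop
endfacet
facet normal 0.814 0.536 -0.223
outer loop
vertex 4.265 4.457 -1.814
vertex 4.733 4.164 -0.809
vertex 4.908 3.512 -1.735
endloop
endfacet
facet normal 0.271 -0.926 0.261
outer loop
vertex 4.205 2.609 -1.672
vertex 4.696 3.021 -0.722
vertex 3.595 2.703 -0.706
endloop
endfacet
facet normal -0.332 -0.936 -0.118
outer loop
vertex 4.205 2.609 -1.672
vertex 3.595 2.703 -0.706
vertex 3.127 2.996 -1.711
endloop
endfacet
facet normal -0.199 -0.631 -0.750
outer loop
vertex 4.205 2.609 -1.672
vertex 3.127 2.996 -1.711
vertex 3.939 3.496 -2.347
endloop
endfacet
facet normal 0.487 -0.432 -0.759
outer loop
vertex 4.205 2.609 -1.672
vertex 3.939 3.496 -2.347
vertex 4.908 3.512 -1.735
endloop
endfacet
facet normal 0.777 -0.615 -0.135
outer loop
vertex 4.205 2.609 -1.672
vertex 4.908 3.512 -1.735
vertex 4.696 3.021 -0.722
endloop
endfacet
facet normal 0.162 -0.520 0.838
outer loop
vertex 3.595 2.703 -0.706
vertex 4.696 3.021 -0.722
vertex 3.921 3.664 -0.173
endloop
endfacet
facet normal -0.814 -0.536 0.223
outer loop
vertex 3.127 2.996 -1.711
vertex 3.595 2.703 -0.706
vertex 2.952 3.648 -0.785
endloop
endfacet
facet normal -0.600 -0.041 -0.799
outer loop
vertex 3.939 3.496 -2.347
vertex 3.127 2.996 -1.711
vertex 3.164 4.139 -1.798
endloop
endfacet
facet normal 0.510 0.279 -0.814
outer loop
vertex 4.908 3.512 -1.735
vertex 3.939 3.496 -2.347
vertex 4.265 4.457 -1.814
endloop
endfacet
facet normal 0.980 -0.017 0.197
outer loop
vertex 4.696 3.021 -0.722
vertex 4.908 3.512 -1.735
vertex 4.733 4.164 -0.809
endloop
endfacet

endsolid


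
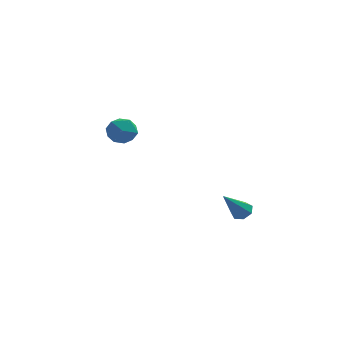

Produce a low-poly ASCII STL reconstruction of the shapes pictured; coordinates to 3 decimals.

solid 
facet normal 0.162 0.972 0.172
outer loop
vertex -2.063 4.0 0.262
vertex -2.121 3.846 1.184
vertex -1.294 3.785 0.75
endloop
endfacet
facet normal 0.485 0.763 -0.427
outer loop
vertex -2.063 4.0 0.262
vertex -1.294 3.785 0.75
vertex -1.435 3.403 -0.092
endloop
endfacet
facet normal -0.014 0.499 -0.866
outer loop
vertex -2.063 4.0 0.262
vertex -1.435 3.403 -0.092
vertex -2.35 3.227 -0.179
endloop
endfacet
facet normal -0.644 0.545 -0.536
outer loop
vertex -2.063 4.0 0.262
vertex -2.35 3.227 -0.179
vertex -2.774 3.501 0.609
endloop
endfacet
facet normal -0.536 0.838 0.106
outer loop
vertex -2.063 4.0 0.262
vertex -2.774 3.501 0.609
vertex -2.121 3.846 1.184
endloop
endfacet
facet normal 0.936 0.235 -0.263
outer loop
vertex -1.435 3.403 -0.092
vertex -1.294 3.785 0.75
vertex -1.106 2.879 0.611
endloop
endfacet
facet normal 0.414 0.572 0.708
outer loop
vertex -1.294 3.785 0.75
vertex -2.121 3.846 1.184
vertex -1.53 3.153 1.399
endloop
endfacet
facet normal -0.716 0.356 0.600
outer loop
vertex -2.121 3.846 1.184
vertex -2.774 3.501 0.609
vertex -2.445 2.977 1.312
endloop
endfacet
facet normal -0.891 -0.118 -0.439
outer loop
vertex -2.774 3.501 0.609
vertex -2.35 3.227 -0.179
vertex -2.586 2.595 0.47
endloop
endfacet
facet normal 0.129 -0.192 -0.973
outer loop
vertex -2.35 3.227 -0.179
vertex -1.435 3.403 -0.092
vertex -1.759 2.534 0.036
endloop
endfacet
facet normal 0.644 -0.545 0.536
outer loop
vertex -1.817 2.38 0.958
vertex -1.106 2.879 0.611
vertex -1.53 3.153 1.399
endloop
endfacet
facet normal 0.014 -0.499 0.866
outer loop
vertex -1.817 2.38 0.958
vertex -1.53 3.153 1.399
vertex -2.445 2.977 1.312
endloop
endfacet
facet normal -0.485 -0.763 0.427
outer loop
vertex -1.817 2.38 0.958
vertex -2.445 2.977 1.312
vertex -2.586 2.595 0.47
endloop
endfacet
facet normal -0.162 -0.972 -0.172
outer loop
vertex -1.817 2.38 0.958
vertex -2.586 2.595 0.47
vertex -1.759 2.534 0.036
endloop
endfacet
facet normal 0.536 -0.838 -0.106
outer loop
vertex -1.817 2.38 0.958
vertex -1.759 2.534 0.036
vertex -1.106 2.879 0.611
endloop
endfacet
facet normal 0.891 0.118 0.439
outer loop
vertex -1.53 3.153 1.399
vertex -1.106 2.879 0.611
vertex -1.294 3.785 0.75
endloop
endfacet
facet normal -0.129 0.192 0.973
outer loop
vertex -2.445 2.977 1.312
vertex -1.53 3.153 1.399
vertex -2.121 3.846 1.184
endloop
endfacet
facet normal -0.936 -0.235 0.263
outer loop
vertex -2.586 2.595 0.47
vertex -2.445 2.977 1.312
vertex -2.774 3.501 0.609
endloop
endfacet
facet normal -0.414 -0.572 -0.708
outer loop
vertex -1.759 2.534 0.036
vertex -2.586 2.595 0.47
vertex -2.35 3.227 -0.179
endloop
endfacet
facet normal 0.716 -0.356 -0.600
outer loop
vertex -1.106 2.879 0.611
vertex -1.759 2.534 0.036
vertex -1.435 3.403 -0.092
endloop
endfacet
facet normal 0.450 0.492 -0.745
outer loop
vertex 4.719 -3.474 -1.67
vertex 4.264 -3.117 -1.709
vertex 4.74 -3.06 -1.384
endloop
endfacet
facet normal 0.738 -0.408 0.537
outer loop
vertex 4.719 -3.474 -1.67
vertex 4.74 -3.06 -1.384
vertex 3.416 -4.043 -0.311
endloop
endfacet
facet normal 0.449 0.494 -0.745
outer loop
vertex 4.74 -3.06 -1.384
vertex 4.264 -3.117 -1.709
vertex 4.403 -2.69 -1.342
endloop
endfacet
facet normal 0.447 0.312 0.838
outer loop
vertex 4.74 -3.06 -1.384
vertex 4.403 -2.69 -1.342
vertex 3.416 -4.043 -0.311
endloop
endfacet
facet normal 0.452 0.492 -0.744
outer loop
vertex 4.403 -2.69 -1.342
vertex 4.264 -3.117 -1.709
vertex 3.96 -2.64 -1.578
endloop
endfacet
facet normal -0.272 0.701 0.659
outer loop
vertex 4.403 -2.69 -1.342
vertex 3.96 -2.64 -1.578
vertex 3.416 -4.043 -0.311
endloop
endfacet
facet normal 0.451 0.492 -0.744
outer loop
vertex 3.96 -2.64 -1.578
vertex 4.264 -3.117 -1.709
vertex 3.747 -2.95 -1.912
endloop
endfacet
facet normal -0.878 0.460 0.133
outer loop
vertex 3.96 -2.64 -1.578
vertex 3.747 -2.95 -1.912
vertex 3.416 -4.043 -0.311
endloop
endfacet
facet normal 0.451 0.493 -0.744
outer loop
vertex 3.747 -2.95 -1.912
vertex 4.264 -3.117 -1.709
vertex 3.922 -3.385 -2.094
endloop
endfacet
facet normal -0.913 -0.224 -0.342
outer loop
vertex 3.747 -2.95 -1.912
vertex 3.922 -3.385 -2.094
vertex 3.416 -4.043 -0.311
endloop
endfacet
facet normal 0.451 0.493 -0.744
outer loop
vertex 3.922 -3.385 -2.094
vertex 4.264 -3.117 -1.709
vertex 4.355 -3.618 -1.986
endloop
endfacet
facet normal -0.351 -0.842 -0.410
outer loop
vertex 3.922 -3.385 -2.094
vertex 4.355 -3.618 -1.986
vertex 3.416 -4.043 -0.311
endloop
endfacet
facet normal 0.451 0.493 -0.744
outer loop
vertex 4.355 -3.618 -1.986
vertex 4.264 -3.117 -1.709
vertex 4.719 -3.474 -1.67
endloop
endfacet
facet normal 0.383 -0.924 -0.020
outer loop
vertex 4.355 -3.618 -1.986
vertex 4.719 -3.474 -1.67
vertex 3.416 -4.043 -0.311
endloop
endfacet

endsolid


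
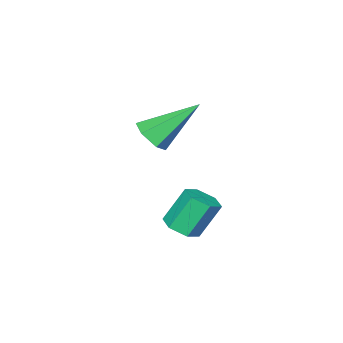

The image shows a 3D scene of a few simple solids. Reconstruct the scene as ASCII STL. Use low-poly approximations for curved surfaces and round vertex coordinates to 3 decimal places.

solid 
facet normal 0.585 -0.482 -0.652
outer loop
vertex 1.557 -2.118 0.655
vertex 1.162 -2.724 0.749
vertex 0.978 -2.246 0.23
endloop
endfacet
facet normal -0.010 0.961 -0.276
outer loop
vertex 1.557 -2.118 0.655
vertex 0.978 -2.246 0.23
vertex -0.062 -1.716 2.111
endloop
endfacet
facet normal 0.586 -0.482 -0.652
outer loop
vertex 0.978 -2.246 0.23
vertex 1.162 -2.724 0.749
vertex 0.583 -2.852 0.323
endloop
endfacet
facet normal -0.747 0.406 -0.527
outer loop
vertex 0.978 -2.246 0.23
vertex 0.583 -2.852 0.323
vertex -0.062 -1.716 2.111
endloop
endfacet
facet normal 0.586 -0.483 -0.651
outer loop
vertex 0.583 -2.852 0.323
vertex 1.162 -2.724 0.749
vertex 0.766 -3.331 0.843
endloop
endfacet
facet normal -0.907 -0.415 -0.063
outer loop
vertex 0.583 -2.852 0.323
vertex 0.766 -3.331 0.843
vertex -0.062 -1.716 2.111
endloop
endfacet
facet normal 0.586 -0.483 -0.651
outer loop
vertex 0.766 -3.331 0.843
vertex 1.162 -2.724 0.749
vertex 1.345 -3.203 1.269
endloop
endfacet
facet normal -0.330 -0.682 0.653
outer loop
vertex 0.766 -3.331 0.843
vertex 1.345 -3.203 1.269
vertex -0.062 -1.716 2.111
endloop
endfacet
facet normal 0.585 -0.483 -0.651
outer loop
vertex 1.345 -3.203 1.269
vertex 1.162 -2.724 0.749
vertex 1.741 -2.597 1.175
endloop
endfacet
facet normal 0.408 -0.126 0.904
outer loop
vertex 1.345 -3.203 1.269
vertex 1.741 -2.597 1.175
vertex -0.062 -1.716 2.111
endloop
endfacet
facet normal 0.585 -0.483 -0.652
outer loop
vertex 1.741 -2.597 1.175
vertex 1.162 -2.724 0.749
vertex 1.557 -2.118 0.655
endloop
endfacet
facet normal 0.568 0.696 0.440
outer loop
vertex 1.741 -2.597 1.175
vertex 1.557 -2.118 0.655
vertex -0.062 -1.716 2.111
endloop
endfacet
facet normal 0.431 -0.268 -0.862
outer loop
vertex 4.393 0.986 -0.506
vertex 3.817 0.956 -0.785
vertex 4.147 1.504 -0.79
endloop
endfacet
facet normal 0.816 0.523 0.247
outer loop
vertex 4.393 0.986 -0.506
vertex 4.147 1.504 -0.79
vertex 3.798 1.354 0.683
endloop
endfacet
facet normal 0.817 0.522 0.247
outer loop
vertex 3.798 1.354 0.683
vertex 4.147 1.504 -0.79
vertex 3.552 1.873 0.4
endloop
endfacet
facet normal -0.431 0.266 0.862
outer loop
vertex 3.798 1.354 0.683
vertex 3.552 1.873 0.4
vertex 3.223 1.324 0.405
endloop
endfacet
facet normal 0.431 -0.267 -0.862
outer loop
vertex 4.147 1.504 -0.79
vertex 3.817 0.956 -0.785
vertex 3.572 1.474 -1.068
endloop
endfacet
facet normal 0.076 0.962 -0.261
outer loop
vertex 4.147 1.504 -0.79
vertex 3.572 1.474 -1.068
vertex 3.552 1.873 0.4
endloop
endfacet
facet normal 0.076 0.962 -0.261
outer loop
vertex 3.552 1.873 0.4
vertex 3.572 1.474 -1.068
vertex 2.977 1.843 0.121
endloop
endfacet
facet normal -0.432 0.267 0.862
outer loop
vertex 3.552 1.873 0.4
vertex 2.977 1.843 0.121
vertex 3.223 1.324 0.405
endloop
endfacet
facet normal 0.431 -0.267 -0.862
outer loop
vertex 3.572 1.474 -1.068
vertex 3.817 0.956 -0.785
vertex 3.242 0.926 -1.063
endloop
endfacet
facet normal -0.740 0.441 -0.507
outer loop
vertex 3.572 1.474 -1.068
vertex 3.242 0.926 -1.063
vertex 2.977 1.843 0.121
endloop
endfacet
facet normal -0.741 0.441 -0.507
outer loop
vertex 2.977 1.843 0.121
vertex 3.242 0.926 -1.063
vertex 2.647 1.294 0.126
endloop
endfacet
facet normal -0.431 0.267 0.862
outer loop
vertex 2.977 1.843 0.121
vertex 2.647 1.294 0.126
vertex 3.223 1.324 0.405
endloop
endfacet
facet normal 0.431 -0.266 -0.862
outer loop
vertex 3.242 0.926 -1.063
vertex 3.817 0.956 -0.785
vertex 3.488 0.407 -0.78
endloop
endfacet
facet normal -0.817 -0.522 -0.247
outer loop
vertex 3.242 0.926 -1.063
vertex 3.488 0.407 -0.78
vertex 2.647 1.294 0.126
endloop
endfacet
facet normal -0.816 -0.523 -0.246
outer loop
vertex 2.647 1.294 0.126
vertex 3.488 0.407 -0.78
vertex 2.893 0.776 0.41
endloop
endfacet
facet normal -0.431 0.268 0.862
outer loop
vertex 2.647 1.294 0.126
vertex 2.893 0.776 0.41
vertex 3.223 1.324 0.405
endloop
endfacet
facet normal 0.432 -0.267 -0.862
outer loop
vertex 3.488 0.407 -0.78
vertex 3.817 0.956 -0.785
vertex 4.063 0.437 -0.501
endloop
endfacet
facet normal -0.076 -0.962 0.260
outer loop
vertex 3.488 0.407 -0.78
vertex 4.063 0.437 -0.501
vertex 2.893 0.776 0.41
endloop
endfacet
facet normal -0.076 -0.962 0.261
outer loop
vertex 2.893 0.776 0.41
vertex 4.063 0.437 -0.501
vertex 3.468 0.806 0.688
endloop
endfacet
facet normal -0.431 0.267 0.862
outer loop
vertex 2.893 0.776 0.41
vertex 3.468 0.806 0.688
vertex 3.223 1.324 0.405
endloop
endfacet
facet normal 0.431 -0.267 -0.862
outer loop
vertex 4.063 0.437 -0.501
vertex 3.817 0.956 -0.785
vertex 4.393 0.986 -0.506
endloop
endfacet
facet normal 0.741 -0.441 0.507
outer loop
vertex 4.063 0.437 -0.501
vertex 4.393 0.986 -0.506
vertex 3.468 0.806 0.688
endloop
endfacet
facet normal 0.740 -0.441 0.507
outer loop
vertex 3.468 0.806 0.688
vertex 4.393 0.986 -0.506
vertex 3.798 1.354 0.683
endloop
endfacet
facet normal -0.431 0.267 0.862
outer loop
vertex 3.468 0.806 0.688
vertex 3.798 1.354 0.683
vertex 3.223 1.324 0.405
endloop
endfacet

endsolid


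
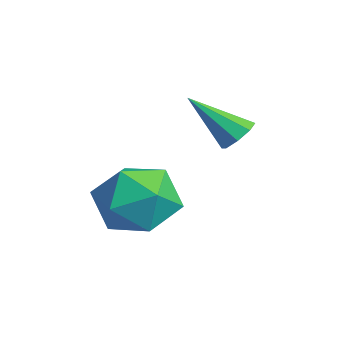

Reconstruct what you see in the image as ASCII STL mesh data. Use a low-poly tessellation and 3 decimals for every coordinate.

solid 
facet normal -0.110 0.972 0.207
outer loop
vertex 0.883 -0.073 -0.083
vertex -0.358 -0.224 -0.032
vertex 0.333 -0.366 1.002
endloop
endfacet
facet normal 0.512 0.728 0.456
outer loop
vertex 0.883 -0.073 -0.083
vertex 0.333 -0.366 1.002
vertex 1.407 -0.918 0.676
endloop
endfacet
facet normal 0.881 0.463 -0.093
outer loop
vertex 0.883 -0.073 -0.083
vertex 1.407 -0.918 0.676
vertex 1.381 -1.117 -0.559
endloop
endfacet
facet normal 0.487 0.544 -0.683
outer loop
vertex 0.883 -0.073 -0.083
vertex 1.381 -1.117 -0.559
vertex 0.29 -0.688 -0.996
endloop
endfacet
facet normal -0.125 0.859 -0.497
outer loop
vertex 0.883 -0.073 -0.083
vertex 0.29 -0.688 -0.996
vertex -0.358 -0.224 -0.032
endloop
endfacet
facet normal 0.374 0.191 0.907
outer loop
vertex 1.407 -0.918 0.676
vertex 0.333 -0.366 1.002
vertex 0.49 -1.592 1.196
endloop
endfacet
facet normal -0.633 0.588 0.504
outer loop
vertex 0.333 -0.366 1.002
vertex -0.358 -0.224 -0.032
vertex -0.601 -1.163 0.759
endloop
endfacet
facet normal -0.657 0.404 -0.636
outer loop
vertex -0.358 -0.224 -0.032
vertex 0.29 -0.688 -0.996
vertex -0.627 -1.362 -0.476
endloop
endfacet
facet normal 0.334 -0.105 -0.937
outer loop
vertex 0.29 -0.688 -0.996
vertex 1.381 -1.117 -0.559
vertex 0.447 -1.914 -0.802
endloop
endfacet
facet normal 0.971 -0.237 0.018
outer loop
vertex 1.381 -1.117 -0.559
vertex 1.407 -0.918 0.676
vertex 1.138 -2.056 0.232
endloop
endfacet
facet normal -0.487 -0.544 0.683
outer loop
vertex -0.103 -2.207 0.283
vertex 0.49 -1.592 1.196
vertex -0.601 -1.163 0.759
endloop
endfacet
facet normal -0.881 -0.463 0.093
outer loop
vertex -0.103 -2.207 0.283
vertex -0.601 -1.163 0.759
vertex -0.627 -1.362 -0.476
endloop
endfacet
facet normal -0.512 -0.728 -0.456
outer loop
vertex -0.103 -2.207 0.283
vertex -0.627 -1.362 -0.476
vertex 0.447 -1.914 -0.802
endloop
endfacet
facet normal 0.110 -0.972 -0.207
outer loop
vertex -0.103 -2.207 0.283
vertex 0.447 -1.914 -0.802
vertex 1.138 -2.056 0.232
endloop
endfacet
facet normal 0.125 -0.859 0.497
outer loop
vertex -0.103 -2.207 0.283
vertex 1.138 -2.056 0.232
vertex 0.49 -1.592 1.196
endloop
endfacet
facet normal -0.334 0.105 0.937
outer loop
vertex -0.601 -1.163 0.759
vertex 0.49 -1.592 1.196
vertex 0.333 -0.366 1.002
endloop
endfacet
facet normal -0.971 0.237 -0.018
outer loop
vertex -0.627 -1.362 -0.476
vertex -0.601 -1.163 0.759
vertex -0.358 -0.224 -0.032
endloop
endfacet
facet normal -0.374 -0.191 -0.907
outer loop
vertex 0.447 -1.914 -0.802
vertex -0.627 -1.362 -0.476
vertex 0.29 -0.688 -0.996
endloop
endfacet
facet normal 0.633 -0.588 -0.504
outer loop
vertex 1.138 -2.056 0.232
vertex 0.447 -1.914 -0.802
vertex 1.381 -1.117 -0.559
endloop
endfacet
facet normal 0.657 -0.404 0.636
outer loop
vertex 0.49 -1.592 1.196
vertex 1.138 -2.056 0.232
vertex 1.407 -0.918 0.676
endloop
endfacet
facet normal 0.352 0.638 -0.685
outer loop
vertex 0.835 1.676 2.319
vertex 0.375 1.541 1.957
vertex 0.472 1.949 2.387
endloop
endfacet
facet normal 0.375 0.278 0.884
outer loop
vertex 0.835 1.676 2.319
vertex 0.472 1.949 2.387
vertex -0.255 0.399 3.183
endloop
endfacet
facet normal 0.352 0.638 -0.685
outer loop
vertex 0.472 1.949 2.387
vertex 0.375 1.541 1.957
vertex 0.052 1.983 2.203
endloop
endfacet
facet normal -0.300 0.543 0.784
outer loop
vertex 0.472 1.949 2.387
vertex 0.052 1.983 2.203
vertex -0.255 0.399 3.183
endloop
endfacet
facet normal 0.352 0.638 -0.685
outer loop
vertex 0.052 1.983 2.203
vertex 0.375 1.541 1.957
vertex -0.178 1.758 1.875
endloop
endfacet
facet normal -0.860 0.379 0.343
outer loop
vertex 0.052 1.983 2.203
vertex -0.178 1.758 1.875
vertex -0.255 0.399 3.183
endloop
endfacet
facet normal 0.352 0.638 -0.684
outer loop
vertex -0.178 1.758 1.875
vertex 0.375 1.541 1.957
vertex -0.084 1.406 1.595
endloop
endfacet
facet normal -0.977 -0.118 -0.180
outer loop
vertex -0.178 1.758 1.875
vertex -0.084 1.406 1.595
vertex -0.255 0.399 3.183
endloop
endfacet
facet normal 0.353 0.637 -0.685
outer loop
vertex -0.084 1.406 1.595
vertex 0.375 1.541 1.957
vertex 0.279 1.133 1.528
endloop
endfacet
facet normal -0.582 -0.657 -0.479
outer loop
vertex -0.084 1.406 1.595
vertex 0.279 1.133 1.528
vertex -0.255 0.399 3.183
endloop
endfacet
facet normal 0.351 0.638 -0.685
outer loop
vertex 0.279 1.133 1.528
vertex 0.375 1.541 1.957
vertex 0.698 1.099 1.711
endloop
endfacet
facet normal 0.091 -0.921 -0.379
outer loop
vertex 0.279 1.133 1.528
vertex 0.698 1.099 1.711
vertex -0.255 0.399 3.183
endloop
endfacet
facet normal 0.352 0.638 -0.685
outer loop
vertex 0.698 1.099 1.711
vertex 0.375 1.541 1.957
vertex 0.928 1.324 2.039
endloop
endfacet
facet normal 0.651 -0.756 0.062
outer loop
vertex 0.698 1.099 1.711
vertex 0.928 1.324 2.039
vertex -0.255 0.399 3.183
endloop
endfacet
facet normal 0.352 0.638 -0.685
outer loop
vertex 0.928 1.324 2.039
vertex 0.375 1.541 1.957
vertex 0.835 1.676 2.319
endloop
endfacet
facet normal 0.769 -0.261 0.584
outer loop
vertex 0.928 1.324 2.039
vertex 0.835 1.676 2.319
vertex -0.255 0.399 3.183
endloop
endfacet

endsolid


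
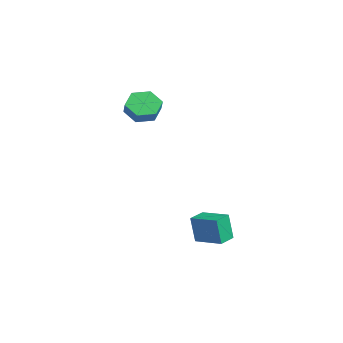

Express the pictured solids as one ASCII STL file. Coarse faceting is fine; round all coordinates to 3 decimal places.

solid 
facet normal -0.859 -0.475 -0.191
outer loop
vertex 2.622 -1.542 -2.847
vertex 2.069 -0.545 -2.838
vertex 2.904 -1.37 -4.545
endloop
endfacet
facet normal 0.485 -0.874 -0.008
outer loop
vertex 4.451 -0.515 -4.202
vertex 2.622 -1.542 -2.847
vertex 2.904 -1.37 -4.545
endloop
endfacet
facet normal -0.859 -0.475 -0.191
outer loop
vertex 2.904 -1.37 -4.545
vertex 2.069 -0.545 -2.838
vertex 2.351 -0.373 -4.536
endloop
endfacet
facet normal 0.163 0.099 -0.982
outer loop
vertex 2.351 -0.373 -4.536
vertex 4.451 -0.515 -4.202
vertex 2.904 -1.37 -4.545
endloop
endfacet
facet normal -0.163 -0.099 0.982
outer loop
vertex 2.622 -1.542 -2.847
vertex 3.616 0.31 -2.495
vertex 2.069 -0.545 -2.838
endloop
endfacet
facet normal 0.485 -0.874 -0.008
outer loop
vertex 4.169 -0.687 -2.504
vertex 2.622 -1.542 -2.847
vertex 4.451 -0.515 -4.202
endloop
endfacet
facet normal -0.163 -0.099 0.982
outer loop
vertex 4.169 -0.687 -2.504
vertex 3.616 0.31 -2.495
vertex 2.622 -1.542 -2.847
endloop
endfacet
facet normal -0.485 0.874 0.008
outer loop
vertex 2.069 -0.545 -2.838
vertex 3.616 0.31 -2.495
vertex 2.351 -0.373 -4.536
endloop
endfacet
facet normal 0.163 0.099 -0.982
outer loop
vertex 3.898 0.482 -4.193
vertex 4.451 -0.515 -4.202
vertex 2.351 -0.373 -4.536
endloop
endfacet
facet normal -0.485 0.874 0.008
outer loop
vertex 2.351 -0.373 -4.536
vertex 3.616 0.31 -2.495
vertex 3.898 0.482 -4.193
endloop
endfacet
facet normal 0.859 0.475 0.191
outer loop
vertex 3.898 0.482 -4.193
vertex 4.169 -0.687 -2.504
vertex 4.451 -0.515 -4.202
endloop
endfacet
facet normal 0.859 0.475 0.191
outer loop
vertex 3.616 0.31 -2.495
vertex 4.169 -0.687 -2.504
vertex 3.898 0.482 -4.193
endloop
endfacet
facet normal -0.605 0.167 -0.778
outer loop
vertex -2.391 -2.669 2.819
vertex -2.992 -1.996 3.431
vertex -2.15 -1.606 2.86
endloop
endfacet
facet normal 0.765 -0.149 -0.627
outer loop
vertex -2.391 -2.669 2.819
vertex -2.15 -1.606 2.86
vertex -1.786 -2.836 3.597
endloop
endfacet
facet normal 0.765 -0.149 -0.627
outer loop
vertex -1.786 -2.836 3.597
vertex -2.15 -1.606 2.86
vertex -1.545 -1.774 3.638
endloop
endfacet
facet normal 0.605 -0.167 0.779
outer loop
vertex -1.786 -2.836 3.597
vertex -1.545 -1.774 3.638
vertex -2.388 -2.164 4.209
endloop
endfacet
facet normal -0.605 0.167 -0.778
outer loop
vertex -2.15 -1.606 2.86
vertex -2.992 -1.996 3.431
vertex -2.751 -0.934 3.472
endloop
endfacet
facet normal 0.574 0.769 -0.281
outer loop
vertex -2.15 -1.606 2.86
vertex -2.751 -0.934 3.472
vertex -1.545 -1.774 3.638
endloop
endfacet
facet normal 0.574 0.769 -0.281
outer loop
vertex -1.545 -1.774 3.638
vertex -2.751 -0.934 3.472
vertex -2.146 -1.102 4.25
endloop
endfacet
facet normal 0.605 -0.168 0.778
outer loop
vertex -1.545 -1.774 3.638
vertex -2.146 -1.102 4.25
vertex -2.388 -2.164 4.209
endloop
endfacet
facet normal -0.605 0.167 -0.779
outer loop
vertex -2.751 -0.934 3.472
vertex -2.992 -1.996 3.431
vertex -3.594 -1.324 4.043
endloop
endfacet
facet normal -0.190 0.919 0.346
outer loop
vertex -2.751 -0.934 3.472
vertex -3.594 -1.324 4.043
vertex -2.146 -1.102 4.25
endloop
endfacet
facet normal -0.190 0.919 0.345
outer loop
vertex -2.146 -1.102 4.25
vertex -3.594 -1.324 4.043
vertex -2.989 -1.491 4.821
endloop
endfacet
facet normal 0.605 -0.168 0.779
outer loop
vertex -2.146 -1.102 4.25
vertex -2.989 -1.491 4.821
vertex -2.388 -2.164 4.209
endloop
endfacet
facet normal -0.605 0.167 -0.779
outer loop
vertex -3.594 -1.324 4.043
vertex -2.992 -1.996 3.431
vertex -3.835 -2.386 4.002
endloop
endfacet
facet normal -0.765 0.149 0.627
outer loop
vertex -3.594 -1.324 4.043
vertex -3.835 -2.386 4.002
vertex -2.989 -1.491 4.821
endloop
endfacet
facet normal -0.765 0.149 0.627
outer loop
vertex -2.989 -1.491 4.821
vertex -3.835 -2.386 4.002
vertex -3.23 -2.554 4.78
endloop
endfacet
facet normal 0.605 -0.167 0.778
outer loop
vertex -2.989 -1.491 4.821
vertex -3.23 -2.554 4.78
vertex -2.388 -2.164 4.209
endloop
endfacet
facet normal -0.605 0.168 -0.778
outer loop
vertex -3.835 -2.386 4.002
vertex -2.992 -1.996 3.431
vertex -3.234 -3.058 3.39
endloop
endfacet
facet normal -0.574 -0.769 0.281
outer loop
vertex -3.835 -2.386 4.002
vertex -3.234 -3.058 3.39
vertex -3.23 -2.554 4.78
endloop
endfacet
facet normal -0.574 -0.769 0.281
outer loop
vertex -3.23 -2.554 4.78
vertex -3.234 -3.058 3.39
vertex -2.629 -3.226 4.168
endloop
endfacet
facet normal 0.605 -0.167 0.778
outer loop
vertex -3.23 -2.554 4.78
vertex -2.629 -3.226 4.168
vertex -2.388 -2.164 4.209
endloop
endfacet
facet normal -0.605 0.168 -0.779
outer loop
vertex -3.234 -3.058 3.39
vertex -2.992 -1.996 3.431
vertex -2.391 -2.669 2.819
endloop
endfacet
facet normal 0.190 -0.919 -0.346
outer loop
vertex -3.234 -3.058 3.39
vertex -2.391 -2.669 2.819
vertex -2.629 -3.226 4.168
endloop
endfacet
facet normal 0.191 -0.919 -0.346
outer loop
vertex -2.629 -3.226 4.168
vertex -2.391 -2.669 2.819
vertex -1.786 -2.836 3.597
endloop
endfacet
facet normal 0.605 -0.167 0.779
outer loop
vertex -2.629 -3.226 4.168
vertex -1.786 -2.836 3.597
vertex -2.388 -2.164 4.209
endloop
endfacet

endsolid


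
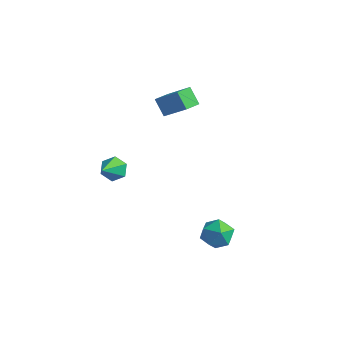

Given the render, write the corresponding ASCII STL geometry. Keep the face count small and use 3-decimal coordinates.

solid 
facet normal 0.143 0.782 0.607
outer loop
vertex 2.459 -0.973 -3.321
vertex 2.539 -1.645 -2.474
vertex 3.425 -1.372 -3.035
endloop
endfacet
facet normal 0.393 0.918 -0.048
outer loop
vertex 2.459 -0.973 -3.321
vertex 3.425 -1.372 -3.035
vertex 3.152 -1.31 -4.081
endloop
endfacet
facet normal -0.146 0.848 -0.509
outer loop
vertex 2.459 -0.973 -3.321
vertex 3.152 -1.31 -4.081
vertex 2.098 -1.544 -4.168
endloop
endfacet
facet normal -0.731 0.669 -0.139
outer loop
vertex 2.459 -0.973 -3.321
vertex 2.098 -1.544 -4.168
vertex 1.719 -1.751 -3.174
endloop
endfacet
facet normal -0.551 0.628 0.550
outer loop
vertex 2.459 -0.973 -3.321
vertex 1.719 -1.751 -3.174
vertex 2.539 -1.645 -2.474
endloop
endfacet
facet normal 0.882 0.423 -0.205
outer loop
vertex 3.152 -1.31 -4.081
vertex 3.425 -1.372 -3.035
vertex 3.661 -2.189 -3.706
endloop
endfacet
facet normal 0.479 0.203 0.854
outer loop
vertex 3.425 -1.372 -3.035
vertex 2.539 -1.645 -2.474
vertex 3.282 -2.396 -2.712
endloop
endfacet
facet normal -0.645 -0.048 0.763
outer loop
vertex 2.539 -1.645 -2.474
vertex 1.719 -1.751 -3.174
vertex 2.228 -2.63 -2.799
endloop
endfacet
facet normal -0.936 0.019 -0.353
outer loop
vertex 1.719 -1.751 -3.174
vertex 2.098 -1.544 -4.168
vertex 1.955 -2.568 -3.845
endloop
endfacet
facet normal 0.009 0.311 -0.950
outer loop
vertex 2.098 -1.544 -4.168
vertex 3.152 -1.31 -4.081
vertex 2.841 -2.295 -4.406
endloop
endfacet
facet normal 0.731 -0.669 0.139
outer loop
vertex 2.921 -2.967 -3.559
vertex 3.661 -2.189 -3.706
vertex 3.282 -2.396 -2.712
endloop
endfacet
facet normal 0.146 -0.848 0.509
outer loop
vertex 2.921 -2.967 -3.559
vertex 3.282 -2.396 -2.712
vertex 2.228 -2.63 -2.799
endloop
endfacet
facet normal -0.393 -0.918 0.048
outer loop
vertex 2.921 -2.967 -3.559
vertex 2.228 -2.63 -2.799
vertex 1.955 -2.568 -3.845
endloop
endfacet
facet normal -0.143 -0.782 -0.607
outer loop
vertex 2.921 -2.967 -3.559
vertex 1.955 -2.568 -3.845
vertex 2.841 -2.295 -4.406
endloop
endfacet
facet normal 0.551 -0.628 -0.550
outer loop
vertex 2.921 -2.967 -3.559
vertex 2.841 -2.295 -4.406
vertex 3.661 -2.189 -3.706
endloop
endfacet
facet normal 0.936 -0.019 0.353
outer loop
vertex 3.282 -2.396 -2.712
vertex 3.661 -2.189 -3.706
vertex 3.425 -1.372 -3.035
endloop
endfacet
facet normal -0.009 -0.311 0.950
outer loop
vertex 2.228 -2.63 -2.799
vertex 3.282 -2.396 -2.712
vertex 2.539 -1.645 -2.474
endloop
endfacet
facet normal -0.882 -0.423 0.205
outer loop
vertex 1.955 -2.568 -3.845
vertex 2.228 -2.63 -2.799
vertex 1.719 -1.751 -3.174
endloop
endfacet
facet normal -0.479 -0.203 -0.854
outer loop
vertex 2.841 -2.295 -4.406
vertex 1.955 -2.568 -3.845
vertex 2.098 -1.544 -4.168
endloop
endfacet
facet normal 0.645 0.048 -0.763
outer loop
vertex 3.661 -2.189 -3.706
vertex 2.841 -2.295 -4.406
vertex 3.152 -1.31 -4.081
endloop
endfacet
facet normal -0.251 0.776 -0.579
outer loop
vertex -3.624 -2.312 -0.594
vertex -4.175 -2.804 -1.014
vertex -4.429 -2.373 -0.327
endloop
endfacet
facet normal 0.278 0.312 0.908
outer loop
vertex -3.624 -2.312 -0.594
vertex -4.429 -2.373 -0.327
vertex -3.685 -4.316 0.114
endloop
endfacet
facet normal -0.251 0.776 -0.579
outer loop
vertex -4.429 -2.373 -0.327
vertex -4.175 -2.804 -1.014
vertex -4.98 -2.865 -0.747
endloop
endfacet
facet normal -0.583 -0.039 0.811
outer loop
vertex -4.429 -2.373 -0.327
vertex -4.98 -2.865 -0.747
vertex -3.685 -4.316 0.114
endloop
endfacet
facet normal -0.251 0.776 -0.579
outer loop
vertex -4.98 -2.865 -0.747
vertex -4.175 -2.804 -1.014
vertex -4.726 -3.296 -1.435
endloop
endfacet
facet normal -0.772 -0.626 0.107
outer loop
vertex -4.98 -2.865 -0.747
vertex -4.726 -3.296 -1.435
vertex -3.685 -4.316 0.114
endloop
endfacet
facet normal -0.251 0.776 -0.578
outer loop
vertex -4.726 -3.296 -1.435
vertex -4.175 -2.804 -1.014
vertex -3.922 -3.235 -1.702
endloop
endfacet
facet normal -0.100 -0.861 -0.499
outer loop
vertex -4.726 -3.296 -1.435
vertex -3.922 -3.235 -1.702
vertex -3.685 -4.316 0.114
endloop
endfacet
facet normal -0.253 0.775 -0.579
outer loop
vertex -3.922 -3.235 -1.702
vertex -4.175 -2.804 -1.014
vertex -3.371 -2.742 -1.282
endloop
endfacet
facet normal 0.761 -0.508 -0.402
outer loop
vertex -3.922 -3.235 -1.702
vertex -3.371 -2.742 -1.282
vertex -3.685 -4.316 0.114
endloop
endfacet
facet normal -0.252 0.776 -0.578
outer loop
vertex -3.371 -2.742 -1.282
vertex -4.175 -2.804 -1.014
vertex -3.624 -2.312 -0.594
endloop
endfacet
facet normal 0.950 0.077 0.301
outer loop
vertex -3.371 -2.742 -1.282
vertex -3.624 -2.312 -0.594
vertex -3.685 -4.316 0.114
endloop
endfacet
facet normal -0.651 0.148 0.745
outer loop
vertex -2.043 0.254 4.923
vertex -1.991 1.3 4.761
vertex -3.589 0.126 3.597
endloop
endfacet
facet normal -0.049 -0.987 0.153
outer loop
vertex -2.769 -0.06 2.659
vertex -2.043 0.254 4.923
vertex -3.589 0.126 3.597
endloop
endfacet
facet normal -0.651 0.148 0.745
outer loop
vertex -3.589 0.126 3.597
vertex -1.991 1.3 4.761
vertex -3.537 1.172 3.435
endloop
endfacet
facet normal -0.758 -0.063 -0.650
outer loop
vertex -3.537 1.172 3.435
vertex -2.769 -0.06 2.659
vertex -3.589 0.126 3.597
endloop
endfacet
facet normal 0.758 0.063 0.650
outer loop
vertex -2.043 0.254 4.923
vertex -1.171 1.114 3.823
vertex -1.991 1.3 4.761
endloop
endfacet
facet normal -0.049 -0.987 0.153
outer loop
vertex -1.223 0.068 3.985
vertex -2.043 0.254 4.923
vertex -2.769 -0.06 2.659
endloop
endfacet
facet normal 0.758 0.063 0.650
outer loop
vertex -1.223 0.068 3.985
vertex -1.171 1.114 3.823
vertex -2.043 0.254 4.923
endloop
endfacet
facet normal 0.049 0.987 -0.153
outer loop
vertex -1.991 1.3 4.761
vertex -1.171 1.114 3.823
vertex -3.537 1.172 3.435
endloop
endfacet
facet normal -0.758 -0.063 -0.650
outer loop
vertex -2.717 0.986 2.497
vertex -2.769 -0.06 2.659
vertex -3.537 1.172 3.435
endloop
endfacet
facet normal 0.049 0.987 -0.153
outer loop
vertex -3.537 1.172 3.435
vertex -1.171 1.114 3.823
vertex -2.717 0.986 2.497
endloop
endfacet
facet normal 0.651 -0.148 -0.745
outer loop
vertex -2.717 0.986 2.497
vertex -1.223 0.068 3.985
vertex -2.769 -0.06 2.659
endloop
endfacet
facet normal 0.651 -0.148 -0.745
outer loop
vertex -1.171 1.114 3.823
vertex -1.223 0.068 3.985
vertex -2.717 0.986 2.497
endloop
endfacet

endsolid


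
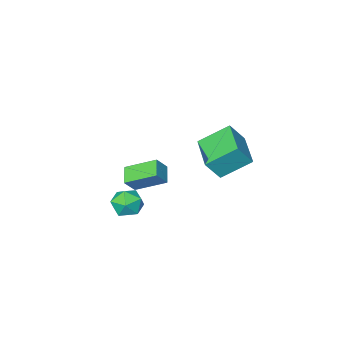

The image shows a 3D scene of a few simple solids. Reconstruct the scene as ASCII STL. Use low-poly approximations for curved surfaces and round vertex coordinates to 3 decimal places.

solid 
facet normal -0.737 0.369 0.567
outer loop
vertex -3.119 -1.005 -1.363
vertex -2.364 0.885 -1.611
vertex -3.873 -0.846 -2.447
endloop
endfacet
facet normal -0.368 -0.922 0.121
outer loop
vertex -2.516 -1.525 -3.489
vertex -3.119 -1.005 -1.363
vertex -3.873 -0.846 -2.447
endloop
endfacet
facet normal -0.737 0.369 0.566
outer loop
vertex -3.873 -0.846 -2.447
vertex -2.364 0.885 -1.611
vertex -3.117 1.044 -2.695
endloop
endfacet
facet normal -0.566 0.120 -0.815
outer loop
vertex -3.117 1.044 -2.695
vertex -2.516 -1.525 -3.489
vertex -3.873 -0.846 -2.447
endloop
endfacet
facet normal 0.566 -0.119 0.815
outer loop
vertex -3.119 -1.005 -1.363
vertex -1.007 0.206 -2.653
vertex -2.364 0.885 -1.611
endloop
endfacet
facet normal -0.369 -0.922 0.121
outer loop
vertex -1.763 -1.684 -2.405
vertex -3.119 -1.005 -1.363
vertex -2.516 -1.525 -3.489
endloop
endfacet
facet normal 0.567 -0.120 0.815
outer loop
vertex -1.763 -1.684 -2.405
vertex -1.007 0.206 -2.653
vertex -3.119 -1.005 -1.363
endloop
endfacet
facet normal 0.368 0.922 -0.121
outer loop
vertex -2.364 0.885 -1.611
vertex -1.007 0.206 -2.653
vertex -3.117 1.044 -2.695
endloop
endfacet
facet normal -0.567 0.119 -0.815
outer loop
vertex -1.761 0.365 -3.737
vertex -2.516 -1.525 -3.489
vertex -3.117 1.044 -2.695
endloop
endfacet
facet normal 0.368 0.922 -0.121
outer loop
vertex -3.117 1.044 -2.695
vertex -1.007 0.206 -2.653
vertex -1.761 0.365 -3.737
endloop
endfacet
facet normal 0.737 -0.369 -0.566
outer loop
vertex -1.761 0.365 -3.737
vertex -1.763 -1.684 -2.405
vertex -2.516 -1.525 -3.489
endloop
endfacet
facet normal 0.737 -0.369 -0.567
outer loop
vertex -1.007 0.206 -2.653
vertex -1.763 -1.684 -2.405
vertex -1.761 0.365 -3.737
endloop
endfacet
facet normal -0.654 0.755 -0.050
outer loop
vertex 3.057 1.004 -4.039
vertex 2.397 0.435 -3.991
vertex 2.733 0.775 -3.261
endloop
endfacet
facet normal -0.048 0.963 0.264
outer loop
vertex 3.057 1.004 -4.039
vertex 2.733 0.775 -3.261
vertex 3.596 0.848 -3.37
endloop
endfacet
facet normal 0.488 0.851 -0.195
outer loop
vertex 3.057 1.004 -4.039
vertex 3.596 0.848 -3.37
vertex 3.793 0.552 -4.167
endloop
endfacet
facet normal 0.214 0.572 -0.792
outer loop
vertex 3.057 1.004 -4.039
vertex 3.793 0.552 -4.167
vertex 3.052 0.297 -4.551
endloop
endfacet
facet normal -0.493 0.513 -0.703
outer loop
vertex 3.057 1.004 -4.039
vertex 3.052 0.297 -4.551
vertex 2.397 0.435 -3.991
endloop
endfacet
facet normal 0.059 0.549 0.834
outer loop
vertex 3.596 0.848 -3.37
vertex 2.733 0.775 -3.261
vertex 3.268 0.183 -2.909
endloop
endfacet
facet normal -0.922 0.212 0.325
outer loop
vertex 2.733 0.775 -3.261
vertex 2.397 0.435 -3.991
vertex 2.527 -0.072 -3.293
endloop
endfacet
facet normal -0.661 -0.179 -0.729
outer loop
vertex 2.397 0.435 -3.991
vertex 3.052 0.297 -4.551
vertex 2.724 -0.368 -4.09
endloop
endfacet
facet normal 0.481 -0.084 -0.873
outer loop
vertex 3.052 0.297 -4.551
vertex 3.793 0.552 -4.167
vertex 3.587 -0.295 -4.199
endloop
endfacet
facet normal 0.926 0.366 0.093
outer loop
vertex 3.793 0.552 -4.167
vertex 3.596 0.848 -3.37
vertex 3.923 0.045 -3.469
endloop
endfacet
facet normal -0.214 -0.572 0.792
outer loop
vertex 3.263 -0.524 -3.421
vertex 3.268 0.183 -2.909
vertex 2.527 -0.072 -3.293
endloop
endfacet
facet normal -0.488 -0.851 0.195
outer loop
vertex 3.263 -0.524 -3.421
vertex 2.527 -0.072 -3.293
vertex 2.724 -0.368 -4.09
endloop
endfacet
facet normal 0.048 -0.963 -0.264
outer loop
vertex 3.263 -0.524 -3.421
vertex 2.724 -0.368 -4.09
vertex 3.587 -0.295 -4.199
endloop
endfacet
facet normal 0.654 -0.755 0.050
outer loop
vertex 3.263 -0.524 -3.421
vertex 3.587 -0.295 -4.199
vertex 3.923 0.045 -3.469
endloop
endfacet
facet normal 0.493 -0.513 0.703
outer loop
vertex 3.263 -0.524 -3.421
vertex 3.923 0.045 -3.469
vertex 3.268 0.183 -2.909
endloop
endfacet
facet normal -0.481 0.084 0.873
outer loop
vertex 2.527 -0.072 -3.293
vertex 3.268 0.183 -2.909
vertex 2.733 0.775 -3.261
endloop
endfacet
facet normal -0.926 -0.366 -0.093
outer loop
vertex 2.724 -0.368 -4.09
vertex 2.527 -0.072 -3.293
vertex 2.397 0.435 -3.991
endloop
endfacet
facet normal -0.059 -0.549 -0.834
outer loop
vertex 3.587 -0.295 -4.199
vertex 2.724 -0.368 -4.09
vertex 3.052 0.297 -4.551
endloop
endfacet
facet normal 0.922 -0.212 -0.325
outer loop
vertex 3.923 0.045 -3.469
vertex 3.587 -0.295 -4.199
vertex 3.793 0.552 -4.167
endloop
endfacet
facet normal 0.661 0.179 0.729
outer loop
vertex 3.268 0.183 -2.909
vertex 3.923 0.045 -3.469
vertex 3.596 0.848 -3.37
endloop
endfacet
facet normal -0.625 -0.070 -0.778
outer loop
vertex 1.245 -2.393 -4.067
vertex 0.138 -1.292 -3.277
vertex 1.716 -1.596 -4.517
endloop
endfacet
facet normal 0.633 -0.629 -0.452
outer loop
vertex 2.322 -1.528 -3.763
vertex 1.245 -2.393 -4.067
vertex 1.716 -1.596 -4.517
endloop
endfacet
facet normal -0.625 -0.071 -0.778
outer loop
vertex 1.716 -1.596 -4.517
vertex 0.138 -1.292 -3.277
vertex 0.609 -0.495 -3.728
endloop
endfacet
facet normal 0.458 0.774 -0.438
outer loop
vertex 0.609 -0.495 -3.728
vertex 2.322 -1.528 -3.763
vertex 1.716 -1.596 -4.517
endloop
endfacet
facet normal -0.458 -0.774 0.438
outer loop
vertex 1.245 -2.393 -4.067
vertex 0.744 -1.224 -2.523
vertex 0.138 -1.292 -3.277
endloop
endfacet
facet normal 0.633 -0.629 -0.451
outer loop
vertex 1.851 -2.325 -3.312
vertex 1.245 -2.393 -4.067
vertex 2.322 -1.528 -3.763
endloop
endfacet
facet normal -0.458 -0.774 0.437
outer loop
vertex 1.851 -2.325 -3.312
vertex 0.744 -1.224 -2.523
vertex 1.245 -2.393 -4.067
endloop
endfacet
facet normal -0.632 0.629 0.452
outer loop
vertex 0.138 -1.292 -3.277
vertex 0.744 -1.224 -2.523
vertex 0.609 -0.495 -3.728
endloop
endfacet
facet normal 0.458 0.774 -0.437
outer loop
vertex 1.215 -0.427 -2.973
vertex 2.322 -1.528 -3.763
vertex 0.609 -0.495 -3.728
endloop
endfacet
facet normal -0.633 0.629 0.451
outer loop
vertex 0.609 -0.495 -3.728
vertex 0.744 -1.224 -2.523
vertex 1.215 -0.427 -2.973
endloop
endfacet
facet normal 0.625 0.071 0.777
outer loop
vertex 1.215 -0.427 -2.973
vertex 1.851 -2.325 -3.312
vertex 2.322 -1.528 -3.763
endloop
endfacet
facet normal 0.624 0.070 0.778
outer loop
vertex 0.744 -1.224 -2.523
vertex 1.851 -2.325 -3.312
vertex 1.215 -0.427 -2.973
endloop
endfacet

endsolid
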